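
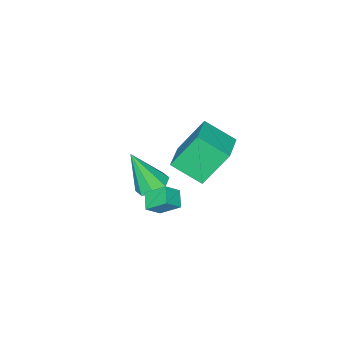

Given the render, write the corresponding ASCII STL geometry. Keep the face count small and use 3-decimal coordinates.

solid 
facet normal -0.840 -0.478 -0.258
outer loop
vertex 1.485 -0.723 4.175
vertex 0.994 0.549 3.418
vertex 2.365 -1.372 2.512
endloop
endfacet
facet normal 0.315 -0.816 0.485
outer loop
vertex 3.566 -0.689 2.882
vertex 1.485 -0.723 4.175
vertex 2.365 -1.372 2.512
endloop
endfacet
facet normal -0.840 -0.478 -0.258
outer loop
vertex 2.365 -1.372 2.512
vertex 0.994 0.549 3.418
vertex 1.874 -0.1 1.756
endloop
endfacet
facet normal 0.443 -0.326 -0.835
outer loop
vertex 1.874 -0.1 1.756
vertex 3.566 -0.689 2.882
vertex 2.365 -1.372 2.512
endloop
endfacet
facet normal -0.443 0.326 0.835
outer loop
vertex 1.485 -0.723 4.175
vertex 2.195 1.232 3.788
vertex 0.994 0.549 3.418
endloop
endfacet
facet normal 0.315 -0.816 0.485
outer loop
vertex 2.686 -0.04 4.544
vertex 1.485 -0.723 4.175
vertex 3.566 -0.689 2.882
endloop
endfacet
facet normal -0.442 0.326 0.836
outer loop
vertex 2.686 -0.04 4.544
vertex 2.195 1.232 3.788
vertex 1.485 -0.723 4.175
endloop
endfacet
facet normal -0.315 0.816 -0.485
outer loop
vertex 0.994 0.549 3.418
vertex 2.195 1.232 3.788
vertex 1.874 -0.1 1.756
endloop
endfacet
facet normal 0.442 -0.326 -0.835
outer loop
vertex 3.075 0.583 2.125
vertex 3.566 -0.689 2.882
vertex 1.874 -0.1 1.756
endloop
endfacet
facet normal -0.315 0.816 -0.485
outer loop
vertex 1.874 -0.1 1.756
vertex 2.195 1.232 3.788
vertex 3.075 0.583 2.125
endloop
endfacet
facet normal 0.840 0.478 0.258
outer loop
vertex 3.075 0.583 2.125
vertex 2.686 -0.04 4.544
vertex 3.566 -0.689 2.882
endloop
endfacet
facet normal 0.840 0.478 0.258
outer loop
vertex 2.195 1.232 3.788
vertex 2.686 -0.04 4.544
vertex 3.075 0.583 2.125
endloop
endfacet
facet normal -0.173 0.434 -0.884
outer loop
vertex 2.407 -3.725 -2.253
vertex 1.821 -3.291 -1.925
vertex 2.607 -3.191 -2.03
endloop
endfacet
facet normal 0.933 -0.359 0.022
outer loop
vertex 2.407 -3.725 -2.253
vertex 2.607 -3.191 -2.03
vertex 2.179 -4.189 -0.095
endloop
endfacet
facet normal -0.173 0.434 -0.884
outer loop
vertex 2.607 -3.191 -2.03
vertex 1.821 -3.291 -1.925
vertex 2.347 -2.716 -1.746
endloop
endfacet
facet normal 0.895 0.284 0.344
outer loop
vertex 2.607 -3.191 -2.03
vertex 2.347 -2.716 -1.746
vertex 2.179 -4.189 -0.095
endloop
endfacet
facet normal -0.172 0.433 -0.885
outer loop
vertex 2.347 -2.716 -1.746
vertex 1.821 -3.291 -1.925
vertex 1.778 -2.577 -1.567
endloop
endfacet
facet normal 0.366 0.675 0.640
outer loop
vertex 2.347 -2.716 -1.746
vertex 1.778 -2.577 -1.567
vertex 2.179 -4.189 -0.095
endloop
endfacet
facet normal -0.173 0.433 -0.885
outer loop
vertex 1.778 -2.577 -1.567
vertex 1.821 -3.291 -1.925
vertex 1.234 -2.857 -1.598
endloop
endfacet
facet normal -0.343 0.585 0.735
outer loop
vertex 1.778 -2.577 -1.567
vertex 1.234 -2.857 -1.598
vertex 2.179 -4.189 -0.095
endloop
endfacet
facet normal -0.173 0.433 -0.885
outer loop
vertex 1.234 -2.857 -1.598
vertex 1.821 -3.291 -1.925
vertex 1.034 -3.391 -1.82
endloop
endfacet
facet normal -0.817 0.068 0.573
outer loop
vertex 1.234 -2.857 -1.598
vertex 1.034 -3.391 -1.82
vertex 2.179 -4.189 -0.095
endloop
endfacet
facet normal -0.173 0.433 -0.885
outer loop
vertex 1.034 -3.391 -1.82
vertex 1.821 -3.291 -1.925
vertex 1.295 -3.867 -2.104
endloop
endfacet
facet normal -0.778 -0.576 0.250
outer loop
vertex 1.034 -3.391 -1.82
vertex 1.295 -3.867 -2.104
vertex 2.179 -4.189 -0.095
endloop
endfacet
facet normal -0.174 0.434 -0.884
outer loop
vertex 1.295 -3.867 -2.104
vertex 1.821 -3.291 -1.925
vertex 1.864 -4.005 -2.284
endloop
endfacet
facet normal -0.249 -0.967 -0.045
outer loop
vertex 1.295 -3.867 -2.104
vertex 1.864 -4.005 -2.284
vertex 2.179 -4.189 -0.095
endloop
endfacet
facet normal -0.173 0.434 -0.884
outer loop
vertex 1.864 -4.005 -2.284
vertex 1.821 -3.291 -1.925
vertex 2.407 -3.725 -2.253
endloop
endfacet
facet normal 0.460 -0.877 -0.140
outer loop
vertex 1.864 -4.005 -2.284
vertex 2.407 -3.725 -2.253
vertex 2.179 -4.189 -0.095
endloop
endfacet
facet normal -0.674 0.282 -0.683
outer loop
vertex 2.137 -1.452 -0.706
vertex 2.685 -0.897 -1.018
vertex 2.536 -2.252 -1.43
endloop
endfacet
facet normal -0.653 -0.661 0.370
outer loop
vertex 3.135 -2.503 -0.822
vertex 2.137 -1.452 -0.706
vertex 2.536 -2.252 -1.43
endloop
endfacet
facet normal -0.674 0.282 -0.683
outer loop
vertex 2.536 -2.252 -1.43
vertex 2.685 -0.897 -1.018
vertex 3.084 -1.697 -1.742
endloop
endfacet
facet normal 0.347 -0.696 -0.629
outer loop
vertex 3.084 -1.697 -1.742
vertex 3.135 -2.503 -0.822
vertex 2.536 -2.252 -1.43
endloop
endfacet
facet normal -0.347 0.696 0.629
outer loop
vertex 2.137 -1.452 -0.706
vertex 3.284 -1.148 -0.41
vertex 2.685 -0.897 -1.018
endloop
endfacet
facet normal -0.653 -0.661 0.370
outer loop
vertex 2.736 -1.703 -0.098
vertex 2.137 -1.452 -0.706
vertex 3.135 -2.503 -0.822
endloop
endfacet
facet normal -0.347 0.696 0.629
outer loop
vertex 2.736 -1.703 -0.098
vertex 3.284 -1.148 -0.41
vertex 2.137 -1.452 -0.706
endloop
endfacet
facet normal 0.653 0.661 -0.370
outer loop
vertex 2.685 -0.897 -1.018
vertex 3.284 -1.148 -0.41
vertex 3.084 -1.697 -1.742
endloop
endfacet
facet normal 0.347 -0.696 -0.629
outer loop
vertex 3.683 -1.948 -1.134
vertex 3.135 -2.503 -0.822
vertex 3.084 -1.697 -1.742
endloop
endfacet
facet normal 0.653 0.661 -0.370
outer loop
vertex 3.084 -1.697 -1.742
vertex 3.284 -1.148 -0.41
vertex 3.683 -1.948 -1.134
endloop
endfacet
facet normal 0.674 -0.282 0.683
outer loop
vertex 3.683 -1.948 -1.134
vertex 2.736 -1.703 -0.098
vertex 3.135 -2.503 -0.822
endloop
endfacet
facet normal 0.674 -0.282 0.683
outer loop
vertex 3.284 -1.148 -0.41
vertex 2.736 -1.703 -0.098
vertex 3.683 -1.948 -1.134
endloop
endfacet

endsolid


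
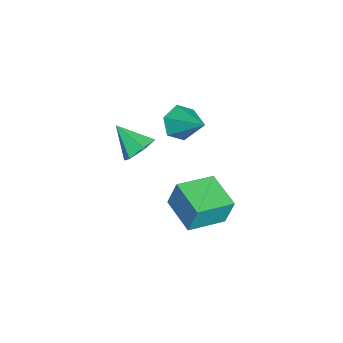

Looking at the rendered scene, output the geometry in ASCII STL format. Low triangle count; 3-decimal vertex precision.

solid 
facet normal 0.405 0.679 -0.613
outer loop
vertex 2.107 -1.53 0.941
vertex 1.681 -1.801 0.359
vertex 1.409 -1.236 0.805
endloop
endfacet
facet normal -0.067 0.284 0.957
outer loop
vertex 2.107 -1.53 0.941
vertex 1.409 -1.236 0.805
vertex 1.099 -2.779 1.241
endloop
endfacet
facet normal 0.404 0.679 -0.613
outer loop
vertex 1.409 -1.236 0.805
vertex 1.681 -1.801 0.359
vertex 0.983 -1.507 0.224
endloop
endfacet
facet normal -0.831 0.300 0.469
outer loop
vertex 1.409 -1.236 0.805
vertex 0.983 -1.507 0.224
vertex 1.099 -2.779 1.241
endloop
endfacet
facet normal 0.405 0.679 -0.612
outer loop
vertex 0.983 -1.507 0.224
vertex 1.681 -1.801 0.359
vertex 1.255 -2.072 -0.223
endloop
endfacet
facet normal -0.935 -0.269 -0.229
outer loop
vertex 0.983 -1.507 0.224
vertex 1.255 -2.072 -0.223
vertex 1.099 -2.779 1.241
endloop
endfacet
facet normal 0.405 0.679 -0.612
outer loop
vertex 1.255 -2.072 -0.223
vertex 1.681 -1.801 0.359
vertex 1.954 -2.366 -0.087
endloop
endfacet
facet normal -0.273 -0.854 -0.442
outer loop
vertex 1.255 -2.072 -0.223
vertex 1.954 -2.366 -0.087
vertex 1.099 -2.779 1.241
endloop
endfacet
facet normal 0.405 0.679 -0.612
outer loop
vertex 1.954 -2.366 -0.087
vertex 1.681 -1.801 0.359
vertex 2.38 -2.096 0.494
endloop
endfacet
facet normal 0.490 -0.870 0.045
outer loop
vertex 1.954 -2.366 -0.087
vertex 2.38 -2.096 0.494
vertex 1.099 -2.779 1.241
endloop
endfacet
facet normal 0.405 0.679 -0.612
outer loop
vertex 2.38 -2.096 0.494
vertex 1.681 -1.801 0.359
vertex 2.107 -1.53 0.941
endloop
endfacet
facet normal 0.595 -0.301 0.745
outer loop
vertex 2.38 -2.096 0.494
vertex 2.107 -1.53 0.941
vertex 1.099 -2.779 1.241
endloop
endfacet
facet normal -0.566 -0.613 -0.551
outer loop
vertex 1.331 -0.784 1.059
vertex 0.667 -0.342 1.25
vertex 1.108 -0.153 0.586
endloop
endfacet
facet normal 0.937 0.077 -0.339
outer loop
vertex 1.331 -0.784 1.059
vertex 1.108 -0.153 0.586
vertex 1.613 0.682 2.17
endloop
endfacet
facet normal -0.566 -0.614 -0.551
outer loop
vertex 1.108 -0.153 0.586
vertex 0.667 -0.342 1.25
vertex 0.444 0.289 0.776
endloop
endfacet
facet normal 0.364 0.771 -0.522
outer loop
vertex 1.108 -0.153 0.586
vertex 0.444 0.289 0.776
vertex 1.613 0.682 2.17
endloop
endfacet
facet normal -0.567 -0.613 -0.550
outer loop
vertex 0.444 0.289 0.776
vertex 0.667 -0.342 1.25
vertex 0.003 0.1 1.441
endloop
endfacet
facet normal -0.353 0.935 0.032
outer loop
vertex 0.444 0.289 0.776
vertex 0.003 0.1 1.441
vertex 1.613 0.682 2.17
endloop
endfacet
facet normal -0.566 -0.613 -0.551
outer loop
vertex 0.003 0.1 1.441
vertex 0.667 -0.342 1.25
vertex 0.226 -0.532 1.915
endloop
endfacet
facet normal -0.494 0.403 0.770
outer loop
vertex 0.003 0.1 1.441
vertex 0.226 -0.532 1.915
vertex 1.613 0.682 2.17
endloop
endfacet
facet normal -0.566 -0.614 -0.551
outer loop
vertex 0.226 -0.532 1.915
vertex 0.667 -0.342 1.25
vertex 0.89 -0.973 1.724
endloop
endfacet
facet normal 0.080 -0.292 0.953
outer loop
vertex 0.226 -0.532 1.915
vertex 0.89 -0.973 1.724
vertex 1.613 0.682 2.17
endloop
endfacet
facet normal -0.567 -0.613 -0.550
outer loop
vertex 0.89 -0.973 1.724
vertex 0.667 -0.342 1.25
vertex 1.331 -0.784 1.059
endloop
endfacet
facet normal 0.796 -0.455 0.399
outer loop
vertex 0.89 -0.973 1.724
vertex 1.331 -0.784 1.059
vertex 1.613 0.682 2.17
endloop
endfacet
facet normal -0.588 0.777 -0.224
outer loop
vertex 0.05 0.918 -2.805
vertex 1.417 1.872 -3.083
vertex 0.048 0.556 -4.053
endloop
endfacet
facet normal -0.809 -0.564 0.165
outer loop
vertex 1.083 -0.812 -3.657
vertex 0.05 0.918 -2.805
vertex 0.048 0.556 -4.053
endloop
endfacet
facet normal -0.588 0.777 -0.225
outer loop
vertex 0.048 0.556 -4.053
vertex 1.417 1.872 -3.083
vertex 1.415 1.509 -4.332
endloop
endfacet
facet normal -0.001 -0.279 -0.960
outer loop
vertex 1.415 1.509 -4.332
vertex 1.083 -0.812 -3.657
vertex 0.048 0.556 -4.053
endloop
endfacet
facet normal 0.001 0.279 0.960
outer loop
vertex 0.05 0.918 -2.805
vertex 2.452 0.504 -2.687
vertex 1.417 1.872 -3.083
endloop
endfacet
facet normal -0.809 -0.564 0.165
outer loop
vertex 1.085 -0.449 -2.408
vertex 0.05 0.918 -2.805
vertex 1.083 -0.812 -3.657
endloop
endfacet
facet normal 0.001 0.280 0.960
outer loop
vertex 1.085 -0.449 -2.408
vertex 2.452 0.504 -2.687
vertex 0.05 0.918 -2.805
endloop
endfacet
facet normal 0.809 0.564 -0.165
outer loop
vertex 1.417 1.872 -3.083
vertex 2.452 0.504 -2.687
vertex 1.415 1.509 -4.332
endloop
endfacet
facet normal -0.000 -0.279 -0.960
outer loop
vertex 2.45 0.142 -3.935
vertex 1.083 -0.812 -3.657
vertex 1.415 1.509 -4.332
endloop
endfacet
facet normal 0.809 0.564 -0.165
outer loop
vertex 1.415 1.509 -4.332
vertex 2.452 0.504 -2.687
vertex 2.45 0.142 -3.935
endloop
endfacet
facet normal 0.588 -0.777 0.225
outer loop
vertex 2.45 0.142 -3.935
vertex 1.085 -0.449 -2.408
vertex 1.083 -0.812 -3.657
endloop
endfacet
facet normal 0.588 -0.777 0.225
outer loop
vertex 2.452 0.504 -2.687
vertex 1.085 -0.449 -2.408
vertex 2.45 0.142 -3.935
endloop
endfacet

endsolid


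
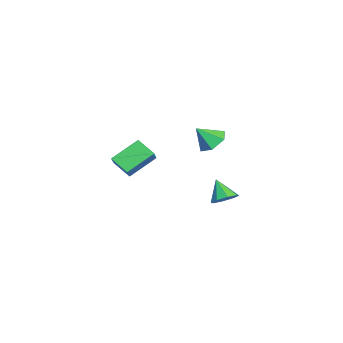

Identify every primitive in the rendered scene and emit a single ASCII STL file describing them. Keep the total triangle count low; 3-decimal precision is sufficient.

solid 
facet normal -0.219 0.624 -0.750
outer loop
vertex -2.883 1.525 -3.331
vertex -3.719 1.466 -3.136
vertex -3.234 2.075 -2.771
endloop
endfacet
facet normal 0.875 0.071 0.479
outer loop
vertex -2.883 1.525 -3.331
vertex -3.234 2.075 -2.771
vertex -3.441 0.674 -2.184
endloop
endfacet
facet normal -0.219 0.624 -0.750
outer loop
vertex -3.234 2.075 -2.771
vertex -3.719 1.466 -3.136
vertex -4.069 2.017 -2.576
endloop
endfacet
facet normal 0.189 0.356 0.915
outer loop
vertex -3.234 2.075 -2.771
vertex -4.069 2.017 -2.576
vertex -3.441 0.674 -2.184
endloop
endfacet
facet normal -0.218 0.624 -0.750
outer loop
vertex -4.069 2.017 -2.576
vertex -3.719 1.466 -3.136
vertex -4.554 1.408 -2.942
endloop
endfacet
facet normal -0.577 -0.031 0.816
outer loop
vertex -4.069 2.017 -2.576
vertex -4.554 1.408 -2.942
vertex -3.441 0.674 -2.184
endloop
endfacet
facet normal -0.218 0.625 -0.750
outer loop
vertex -4.554 1.408 -2.942
vertex -3.719 1.466 -3.136
vertex -4.203 0.858 -3.502
endloop
endfacet
facet normal -0.654 -0.703 0.280
outer loop
vertex -4.554 1.408 -2.942
vertex -4.203 0.858 -3.502
vertex -3.441 0.674 -2.184
endloop
endfacet
facet normal -0.218 0.625 -0.750
outer loop
vertex -4.203 0.858 -3.502
vertex -3.719 1.466 -3.136
vertex -3.368 0.916 -3.696
endloop
endfacet
facet normal 0.032 -0.987 -0.156
outer loop
vertex -4.203 0.858 -3.502
vertex -3.368 0.916 -3.696
vertex -3.441 0.674 -2.184
endloop
endfacet
facet normal -0.219 0.624 -0.750
outer loop
vertex -3.368 0.916 -3.696
vertex -3.719 1.466 -3.136
vertex -2.883 1.525 -3.331
endloop
endfacet
facet normal 0.797 -0.601 -0.058
outer loop
vertex -3.368 0.916 -3.696
vertex -2.883 1.525 -3.331
vertex -3.441 0.674 -2.184
endloop
endfacet
facet normal -0.455 0.693 0.560
outer loop
vertex -3.155 -2.012 -3.303
vertex -2.258 -1.991 -2.6
vertex -2.668 -1.169 -3.951
endloop
endfacet
facet normal -0.788 -0.018 -0.616
outer loop
vertex -1.882 -2.369 -4.92
vertex -3.155 -2.012 -3.303
vertex -2.668 -1.169 -3.951
endloop
endfacet
facet normal -0.454 0.694 0.560
outer loop
vertex -2.668 -1.169 -3.951
vertex -2.258 -1.991 -2.6
vertex -1.77 -1.148 -3.249
endloop
endfacet
facet normal 0.417 0.721 -0.554
outer loop
vertex -1.77 -1.148 -3.249
vertex -1.882 -2.369 -4.92
vertex -2.668 -1.169 -3.951
endloop
endfacet
facet normal -0.417 -0.721 0.554
outer loop
vertex -3.155 -2.012 -3.303
vertex -1.472 -3.191 -3.569
vertex -2.258 -1.991 -2.6
endloop
endfacet
facet normal -0.788 -0.018 -0.616
outer loop
vertex -2.37 -3.212 -4.271
vertex -3.155 -2.012 -3.303
vertex -1.882 -2.369 -4.92
endloop
endfacet
facet normal -0.417 -0.720 0.555
outer loop
vertex -2.37 -3.212 -4.271
vertex -1.472 -3.191 -3.569
vertex -3.155 -2.012 -3.303
endloop
endfacet
facet normal 0.788 0.018 0.616
outer loop
vertex -2.258 -1.991 -2.6
vertex -1.472 -3.191 -3.569
vertex -1.77 -1.148 -3.249
endloop
endfacet
facet normal 0.417 0.720 -0.554
outer loop
vertex -0.985 -2.348 -4.217
vertex -1.882 -2.369 -4.92
vertex -1.77 -1.148 -3.249
endloop
endfacet
facet normal 0.788 0.018 0.616
outer loop
vertex -1.77 -1.148 -3.249
vertex -1.472 -3.191 -3.569
vertex -0.985 -2.348 -4.217
endloop
endfacet
facet normal 0.454 -0.693 -0.559
outer loop
vertex -0.985 -2.348 -4.217
vertex -2.37 -3.212 -4.271
vertex -1.882 -2.369 -4.92
endloop
endfacet
facet normal 0.454 -0.693 -0.560
outer loop
vertex -1.472 -3.191 -3.569
vertex -2.37 -3.212 -4.271
vertex -0.985 -2.348 -4.217
endloop
endfacet
facet normal 0.474 0.388 -0.790
outer loop
vertex 3.324 2.864 -3.519
vertex 2.789 2.697 -3.922
vertex 2.964 3.249 -3.546
endloop
endfacet
facet normal 0.273 0.319 0.907
outer loop
vertex 3.324 2.864 -3.519
vertex 2.964 3.249 -3.546
vertex 2.211 2.223 -2.958
endloop
endfacet
facet normal 0.474 0.388 -0.790
outer loop
vertex 2.964 3.249 -3.546
vertex 2.789 2.697 -3.922
vertex 2.501 3.311 -3.793
endloop
endfacet
facet normal -0.298 0.630 0.717
outer loop
vertex 2.964 3.249 -3.546
vertex 2.501 3.311 -3.793
vertex 2.211 2.223 -2.958
endloop
endfacet
facet normal 0.475 0.389 -0.789
outer loop
vertex 2.501 3.311 -3.793
vertex 2.789 2.697 -3.922
vertex 2.208 3.013 -4.116
endloop
endfacet
facet normal -0.825 0.465 0.320
outer loop
vertex 2.501 3.311 -3.793
vertex 2.208 3.013 -4.116
vertex 2.211 2.223 -2.958
endloop
endfacet
facet normal 0.475 0.389 -0.790
outer loop
vertex 2.208 3.013 -4.116
vertex 2.789 2.697 -3.922
vertex 2.255 2.531 -4.325
endloop
endfacet
facet normal -0.996 -0.076 -0.049
outer loop
vertex 2.208 3.013 -4.116
vertex 2.255 2.531 -4.325
vertex 2.211 2.223 -2.958
endloop
endfacet
facet normal 0.475 0.388 -0.790
outer loop
vertex 2.255 2.531 -4.325
vertex 2.789 2.697 -3.922
vertex 2.615 2.145 -4.298
endloop
endfacet
facet normal -0.714 -0.678 -0.176
outer loop
vertex 2.255 2.531 -4.325
vertex 2.615 2.145 -4.298
vertex 2.211 2.223 -2.958
endloop
endfacet
facet normal 0.473 0.389 -0.790
outer loop
vertex 2.615 2.145 -4.298
vertex 2.789 2.697 -3.922
vertex 3.078 2.084 -4.051
endloop
endfacet
facet normal -0.139 -0.990 0.016
outer loop
vertex 2.615 2.145 -4.298
vertex 3.078 2.084 -4.051
vertex 2.211 2.223 -2.958
endloop
endfacet
facet normal 0.475 0.390 -0.789
outer loop
vertex 3.078 2.084 -4.051
vertex 2.789 2.697 -3.922
vertex 3.371 2.381 -3.728
endloop
endfacet
facet normal 0.385 -0.826 0.411
outer loop
vertex 3.078 2.084 -4.051
vertex 3.371 2.381 -3.728
vertex 2.211 2.223 -2.958
endloop
endfacet
facet normal 0.474 0.388 -0.790
outer loop
vertex 3.371 2.381 -3.728
vertex 2.789 2.697 -3.922
vertex 3.324 2.864 -3.519
endloop
endfacet
facet normal 0.557 -0.284 0.781
outer loop
vertex 3.371 2.381 -3.728
vertex 3.324 2.864 -3.519
vertex 2.211 2.223 -2.958
endloop
endfacet

endsolid


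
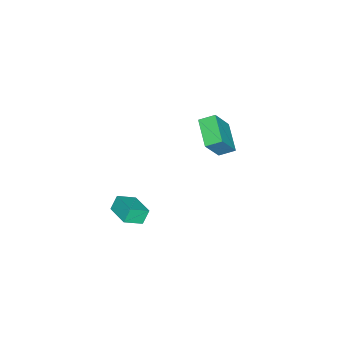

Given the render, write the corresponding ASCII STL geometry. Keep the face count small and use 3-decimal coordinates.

solid 
facet normal -0.525 0.175 -0.833
outer loop
vertex -4.226 -0.485 -0.701
vertex -4.636 0.376 -0.261
vertex -2.782 0.557 -1.393
endloop
endfacet
facet normal 0.391 -0.820 -0.419
outer loop
vertex -1.664 0.184 0.381
vertex -4.226 -0.485 -0.701
vertex -2.782 0.557 -1.393
endloop
endfacet
facet normal -0.525 0.175 -0.833
outer loop
vertex -2.782 0.557 -1.393
vertex -4.636 0.376 -0.261
vertex -3.193 1.418 -0.953
endloop
endfacet
facet normal 0.756 0.546 -0.362
outer loop
vertex -3.193 1.418 -0.953
vertex -1.664 0.184 0.381
vertex -2.782 0.557 -1.393
endloop
endfacet
facet normal -0.756 -0.545 0.362
outer loop
vertex -4.226 -0.485 -0.701
vertex -3.518 0.003 1.513
vertex -4.636 0.376 -0.261
endloop
endfacet
facet normal 0.391 -0.820 -0.419
outer loop
vertex -3.107 -0.858 1.073
vertex -4.226 -0.485 -0.701
vertex -1.664 0.184 0.381
endloop
endfacet
facet normal -0.756 -0.546 0.362
outer loop
vertex -3.107 -0.858 1.073
vertex -3.518 0.003 1.513
vertex -4.226 -0.485 -0.701
endloop
endfacet
facet normal -0.391 0.820 0.419
outer loop
vertex -4.636 0.376 -0.261
vertex -3.518 0.003 1.513
vertex -3.193 1.418 -0.953
endloop
endfacet
facet normal 0.756 0.545 -0.362
outer loop
vertex -2.074 1.045 0.821
vertex -1.664 0.184 0.381
vertex -3.193 1.418 -0.953
endloop
endfacet
facet normal -0.391 0.820 0.419
outer loop
vertex -3.193 1.418 -0.953
vertex -3.518 0.003 1.513
vertex -2.074 1.045 0.821
endloop
endfacet
facet normal 0.526 -0.175 0.832
outer loop
vertex -2.074 1.045 0.821
vertex -3.107 -0.858 1.073
vertex -1.664 0.184 0.381
endloop
endfacet
facet normal 0.525 -0.175 0.833
outer loop
vertex -3.518 0.003 1.513
vertex -3.107 -0.858 1.073
vertex -2.074 1.045 0.821
endloop
endfacet
facet normal -0.590 -0.788 -0.174
outer loop
vertex 3.7 -3.091 -1.632
vertex 3.22 -2.911 -0.82
vertex 2.895 -2.347 -2.273
endloop
endfacet
facet normal 0.500 -0.187 -0.845
outer loop
vertex 3.82 -1.109 -2.0
vertex 3.7 -3.091 -1.632
vertex 2.895 -2.347 -2.273
endloop
endfacet
facet normal -0.588 -0.789 -0.175
outer loop
vertex 2.895 -2.347 -2.273
vertex 3.22 -2.911 -0.82
vertex 2.414 -2.168 -1.462
endloop
endfacet
facet normal -0.634 0.585 -0.505
outer loop
vertex 2.414 -2.168 -1.462
vertex 3.82 -1.109 -2.0
vertex 2.895 -2.347 -2.273
endloop
endfacet
facet normal 0.634 -0.585 0.505
outer loop
vertex 3.7 -3.091 -1.632
vertex 4.145 -1.673 -0.547
vertex 3.22 -2.911 -0.82
endloop
endfacet
facet normal 0.501 -0.187 -0.845
outer loop
vertex 4.626 -1.852 -1.358
vertex 3.7 -3.091 -1.632
vertex 3.82 -1.109 -2.0
endloop
endfacet
facet normal 0.634 -0.586 0.505
outer loop
vertex 4.626 -1.852 -1.358
vertex 4.145 -1.673 -0.547
vertex 3.7 -3.091 -1.632
endloop
endfacet
facet normal -0.500 0.188 0.845
outer loop
vertex 3.22 -2.911 -0.82
vertex 4.145 -1.673 -0.547
vertex 2.414 -2.168 -1.462
endloop
endfacet
facet normal -0.634 0.586 -0.505
outer loop
vertex 3.34 -0.929 -1.188
vertex 3.82 -1.109 -2.0
vertex 2.414 -2.168 -1.462
endloop
endfacet
facet normal -0.500 0.187 0.845
outer loop
vertex 2.414 -2.168 -1.462
vertex 4.145 -1.673 -0.547
vertex 3.34 -0.929 -1.188
endloop
endfacet
facet normal 0.589 0.789 0.173
outer loop
vertex 3.34 -0.929 -1.188
vertex 4.626 -1.852 -1.358
vertex 3.82 -1.109 -2.0
endloop
endfacet
facet normal 0.589 0.789 0.175
outer loop
vertex 4.145 -1.673 -0.547
vertex 4.626 -1.852 -1.358
vertex 3.34 -0.929 -1.188
endloop
endfacet

endsolid


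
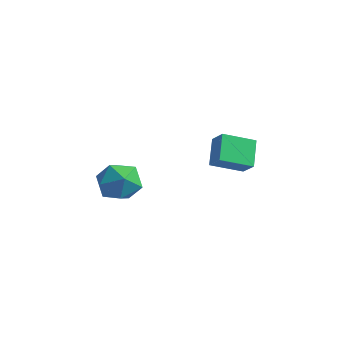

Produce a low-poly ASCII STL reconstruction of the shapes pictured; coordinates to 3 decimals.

solid 
facet normal -0.441 0.592 0.675
outer loop
vertex 2.372 0.714 0.757
vertex 3.076 1.814 0.253
vertex 1.711 0.875 0.184
endloop
endfacet
facet normal -0.503 -0.786 0.360
outer loop
vertex 2.284 0.106 -0.693
vertex 2.372 0.714 0.757
vertex 1.711 0.875 0.184
endloop
endfacet
facet normal -0.441 0.591 0.675
outer loop
vertex 1.711 0.875 0.184
vertex 3.076 1.814 0.253
vertex 2.414 1.975 -0.32
endloop
endfacet
facet normal -0.744 0.180 -0.644
outer loop
vertex 2.414 1.975 -0.32
vertex 2.284 0.106 -0.693
vertex 1.711 0.875 0.184
endloop
endfacet
facet normal 0.743 -0.181 0.644
outer loop
vertex 2.372 0.714 0.757
vertex 3.649 1.045 -0.624
vertex 3.076 1.814 0.253
endloop
endfacet
facet normal -0.503 -0.786 0.360
outer loop
vertex 2.946 -0.055 -0.12
vertex 2.372 0.714 0.757
vertex 2.284 0.106 -0.693
endloop
endfacet
facet normal 0.743 -0.180 0.644
outer loop
vertex 2.946 -0.055 -0.12
vertex 3.649 1.045 -0.624
vertex 2.372 0.714 0.757
endloop
endfacet
facet normal 0.503 0.786 -0.360
outer loop
vertex 3.076 1.814 0.253
vertex 3.649 1.045 -0.624
vertex 2.414 1.975 -0.32
endloop
endfacet
facet normal -0.743 0.180 -0.644
outer loop
vertex 2.988 1.206 -1.197
vertex 2.284 0.106 -0.693
vertex 2.414 1.975 -0.32
endloop
endfacet
facet normal 0.503 0.786 -0.360
outer loop
vertex 2.414 1.975 -0.32
vertex 3.649 1.045 -0.624
vertex 2.988 1.206 -1.197
endloop
endfacet
facet normal 0.441 -0.591 -0.675
outer loop
vertex 2.988 1.206 -1.197
vertex 2.946 -0.055 -0.12
vertex 2.284 0.106 -0.693
endloop
endfacet
facet normal 0.441 -0.591 -0.675
outer loop
vertex 3.649 1.045 -0.624
vertex 2.946 -0.055 -0.12
vertex 2.988 1.206 -1.197
endloop
endfacet
facet normal -0.254 0.389 0.886
outer loop
vertex -2.436 -0.016 -2.425
vertex -2.048 -0.845 -1.95
vertex -1.447 -0.029 -2.136
endloop
endfacet
facet normal -0.109 0.904 0.413
outer loop
vertex -2.436 -0.016 -2.425
vertex -1.447 -0.029 -2.136
vertex -1.711 0.358 -3.054
endloop
endfacet
facet normal -0.549 0.824 -0.143
outer loop
vertex -2.436 -0.016 -2.425
vertex -1.711 0.358 -3.054
vertex -2.476 -0.218 -3.434
endloop
endfacet
facet normal -0.966 0.259 -0.014
outer loop
vertex -2.436 -0.016 -2.425
vertex -2.476 -0.218 -3.434
vertex -2.685 -0.961 -2.752
endloop
endfacet
facet normal -0.782 -0.009 0.623
outer loop
vertex -2.436 -0.016 -2.425
vertex -2.685 -0.961 -2.752
vertex -2.048 -0.845 -1.95
endloop
endfacet
facet normal 0.559 0.809 0.180
outer loop
vertex -1.711 0.358 -3.054
vertex -1.447 -0.029 -2.136
vertex -0.875 -0.239 -2.968
endloop
endfacet
facet normal 0.326 -0.025 0.945
outer loop
vertex -1.447 -0.029 -2.136
vertex -2.048 -0.845 -1.95
vertex -1.084 -0.982 -2.286
endloop
endfacet
facet normal -0.531 -0.669 0.519
outer loop
vertex -2.048 -0.845 -1.95
vertex -2.685 -0.961 -2.752
vertex -1.849 -1.558 -2.666
endloop
endfacet
facet normal -0.828 -0.235 -0.510
outer loop
vertex -2.685 -0.961 -2.752
vertex -2.476 -0.218 -3.434
vertex -2.113 -1.171 -3.584
endloop
endfacet
facet normal -0.154 0.678 -0.718
outer loop
vertex -2.476 -0.218 -3.434
vertex -1.711 0.358 -3.054
vertex -1.512 -0.355 -3.77
endloop
endfacet
facet normal 0.966 -0.259 0.014
outer loop
vertex -1.124 -1.184 -3.295
vertex -0.875 -0.239 -2.968
vertex -1.084 -0.982 -2.286
endloop
endfacet
facet normal 0.549 -0.824 0.143
outer loop
vertex -1.124 -1.184 -3.295
vertex -1.084 -0.982 -2.286
vertex -1.849 -1.558 -2.666
endloop
endfacet
facet normal 0.109 -0.904 -0.413
outer loop
vertex -1.124 -1.184 -3.295
vertex -1.849 -1.558 -2.666
vertex -2.113 -1.171 -3.584
endloop
endfacet
facet normal 0.254 -0.389 -0.886
outer loop
vertex -1.124 -1.184 -3.295
vertex -2.113 -1.171 -3.584
vertex -1.512 -0.355 -3.77
endloop
endfacet
facet normal 0.782 0.009 -0.623
outer loop
vertex -1.124 -1.184 -3.295
vertex -1.512 -0.355 -3.77
vertex -0.875 -0.239 -2.968
endloop
endfacet
facet normal 0.828 0.235 0.510
outer loop
vertex -1.084 -0.982 -2.286
vertex -0.875 -0.239 -2.968
vertex -1.447 -0.029 -2.136
endloop
endfacet
facet normal 0.154 -0.678 0.718
outer loop
vertex -1.849 -1.558 -2.666
vertex -1.084 -0.982 -2.286
vertex -2.048 -0.845 -1.95
endloop
endfacet
facet normal -0.559 -0.809 -0.180
outer loop
vertex -2.113 -1.171 -3.584
vertex -1.849 -1.558 -2.666
vertex -2.685 -0.961 -2.752
endloop
endfacet
facet normal -0.326 0.025 -0.945
outer loop
vertex -1.512 -0.355 -3.77
vertex -2.113 -1.171 -3.584
vertex -2.476 -0.218 -3.434
endloop
endfacet
facet normal 0.531 0.669 -0.519
outer loop
vertex -0.875 -0.239 -2.968
vertex -1.512 -0.355 -3.77
vertex -1.711 0.358 -3.054
endloop
endfacet

endsolid


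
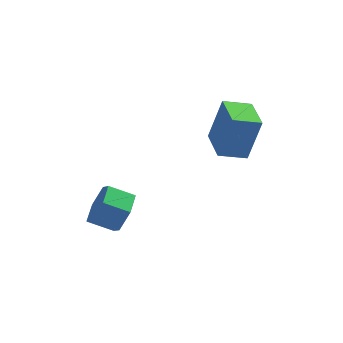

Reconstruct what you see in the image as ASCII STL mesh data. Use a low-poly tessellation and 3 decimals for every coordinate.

solid 
facet normal 0.906 -0.007 -0.424
outer loop
vertex -0.158 -0.858 -1.341
vertex -0.565 -1.154 -2.206
vertex -0.465 -0.178 -2.008
endloop
endfacet
facet normal 0.292 0.734 0.614
outer loop
vertex -0.158 -0.858 -1.341
vertex -0.465 -0.178 -2.008
vertex -1.209 -0.851 -0.85
endloop
endfacet
facet normal 0.292 0.733 0.614
outer loop
vertex -1.209 -0.851 -0.85
vertex -0.465 -0.178 -2.008
vertex -1.516 -0.171 -1.516
endloop
endfacet
facet normal -0.906 0.006 0.424
outer loop
vertex -1.209 -0.851 -0.85
vertex -1.516 -0.171 -1.516
vertex -1.615 -1.146 -1.714
endloop
endfacet
facet normal 0.906 -0.007 -0.424
outer loop
vertex -0.465 -0.178 -2.008
vertex -0.565 -1.154 -2.206
vertex -0.872 -0.474 -2.872
endloop
endfacet
facet normal -0.120 0.955 -0.271
outer loop
vertex -0.465 -0.178 -2.008
vertex -0.872 -0.474 -2.872
vertex -1.516 -0.171 -1.516
endloop
endfacet
facet normal -0.120 0.955 -0.270
outer loop
vertex -1.516 -0.171 -1.516
vertex -0.872 -0.474 -2.872
vertex -1.922 -0.467 -2.381
endloop
endfacet
facet normal -0.906 0.006 0.423
outer loop
vertex -1.516 -0.171 -1.516
vertex -1.922 -0.467 -2.381
vertex -1.615 -1.146 -1.714
endloop
endfacet
facet normal 0.906 -0.006 -0.424
outer loop
vertex -0.872 -0.474 -2.872
vertex -0.565 -1.154 -2.206
vertex -0.971 -1.449 -3.07
endloop
endfacet
facet normal -0.412 0.221 -0.884
outer loop
vertex -0.872 -0.474 -2.872
vertex -0.971 -1.449 -3.07
vertex -1.922 -0.467 -2.381
endloop
endfacet
facet normal -0.412 0.222 -0.884
outer loop
vertex -1.922 -0.467 -2.381
vertex -0.971 -1.449 -3.07
vertex -2.022 -1.442 -2.579
endloop
endfacet
facet normal -0.906 0.007 0.424
outer loop
vertex -1.922 -0.467 -2.381
vertex -2.022 -1.442 -2.579
vertex -1.615 -1.146 -1.714
endloop
endfacet
facet normal 0.906 -0.006 -0.424
outer loop
vertex -0.971 -1.449 -3.07
vertex -0.565 -1.154 -2.206
vertex -0.664 -2.129 -2.404
endloop
endfacet
facet normal -0.292 -0.733 -0.614
outer loop
vertex -0.971 -1.449 -3.07
vertex -0.664 -2.129 -2.404
vertex -2.022 -1.442 -2.579
endloop
endfacet
facet normal -0.292 -0.734 -0.614
outer loop
vertex -2.022 -1.442 -2.579
vertex -0.664 -2.129 -2.404
vertex -1.715 -2.122 -1.912
endloop
endfacet
facet normal -0.906 0.007 0.424
outer loop
vertex -2.022 -1.442 -2.579
vertex -1.715 -2.122 -1.912
vertex -1.615 -1.146 -1.714
endloop
endfacet
facet normal 0.906 -0.006 -0.423
outer loop
vertex -0.664 -2.129 -2.404
vertex -0.565 -1.154 -2.206
vertex -0.258 -1.833 -1.539
endloop
endfacet
facet normal 0.120 -0.955 0.270
outer loop
vertex -0.664 -2.129 -2.404
vertex -0.258 -1.833 -1.539
vertex -1.715 -2.122 -1.912
endloop
endfacet
facet normal 0.120 -0.955 0.271
outer loop
vertex -1.715 -2.122 -1.912
vertex -0.258 -1.833 -1.539
vertex -1.308 -1.826 -1.048
endloop
endfacet
facet normal -0.906 0.007 0.424
outer loop
vertex -1.715 -2.122 -1.912
vertex -1.308 -1.826 -1.048
vertex -1.615 -1.146 -1.714
endloop
endfacet
facet normal 0.906 -0.007 -0.424
outer loop
vertex -0.258 -1.833 -1.539
vertex -0.565 -1.154 -2.206
vertex -0.158 -0.858 -1.341
endloop
endfacet
facet normal 0.412 -0.222 0.884
outer loop
vertex -0.258 -1.833 -1.539
vertex -0.158 -0.858 -1.341
vertex -1.308 -1.826 -1.048
endloop
endfacet
facet normal 0.412 -0.221 0.884
outer loop
vertex -1.308 -1.826 -1.048
vertex -0.158 -0.858 -1.341
vertex -1.209 -0.851 -0.85
endloop
endfacet
facet normal -0.906 0.006 0.424
outer loop
vertex -1.308 -1.826 -1.048
vertex -1.209 -0.851 -0.85
vertex -1.615 -1.146 -1.714
endloop
endfacet
facet normal -0.918 -0.272 0.288
outer loop
vertex 3.403 1.649 1.445
vertex 2.91 3.222 1.36
vertex 2.864 1.373 -0.534
endloop
endfacet
facet normal 0.298 -0.953 0.052
outer loop
vertex 4.03 1.718 -0.9
vertex 3.403 1.649 1.445
vertex 2.864 1.373 -0.534
endloop
endfacet
facet normal -0.918 -0.272 0.288
outer loop
vertex 2.864 1.373 -0.534
vertex 2.91 3.222 1.36
vertex 2.371 2.945 -0.62
endloop
endfacet
facet normal -0.260 -0.134 -0.956
outer loop
vertex 2.371 2.945 -0.62
vertex 4.03 1.718 -0.9
vertex 2.864 1.373 -0.534
endloop
endfacet
facet normal 0.261 0.133 0.956
outer loop
vertex 3.403 1.649 1.445
vertex 4.076 3.567 0.994
vertex 2.91 3.222 1.36
endloop
endfacet
facet normal 0.299 -0.953 0.052
outer loop
vertex 4.569 1.995 1.08
vertex 3.403 1.649 1.445
vertex 4.03 1.718 -0.9
endloop
endfacet
facet normal 0.260 0.134 0.956
outer loop
vertex 4.569 1.995 1.08
vertex 4.076 3.567 0.994
vertex 3.403 1.649 1.445
endloop
endfacet
facet normal -0.298 0.953 -0.052
outer loop
vertex 2.91 3.222 1.36
vertex 4.076 3.567 0.994
vertex 2.371 2.945 -0.62
endloop
endfacet
facet normal -0.260 -0.133 -0.956
outer loop
vertex 3.537 3.291 -0.985
vertex 4.03 1.718 -0.9
vertex 2.371 2.945 -0.62
endloop
endfacet
facet normal -0.299 0.953 -0.051
outer loop
vertex 2.371 2.945 -0.62
vertex 4.076 3.567 0.994
vertex 3.537 3.291 -0.985
endloop
endfacet
facet normal 0.918 0.272 -0.288
outer loop
vertex 3.537 3.291 -0.985
vertex 4.569 1.995 1.08
vertex 4.03 1.718 -0.9
endloop
endfacet
facet normal 0.918 0.272 -0.288
outer loop
vertex 4.076 3.567 0.994
vertex 4.569 1.995 1.08
vertex 3.537 3.291 -0.985
endloop
endfacet

endsolid


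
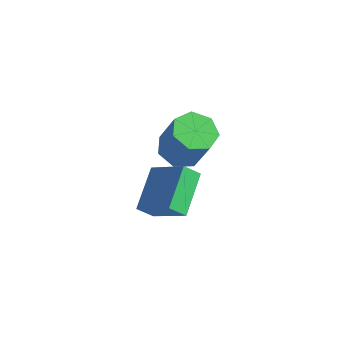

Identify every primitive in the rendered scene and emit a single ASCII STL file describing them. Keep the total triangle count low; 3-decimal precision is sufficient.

solid 
facet normal -0.529 -0.514 0.675
outer loop
vertex 0.746 -0.92 -0.953
vertex -1.011 -0.824 -2.257
vertex 1.343 -2.77 -1.895
endloop
endfacet
facet normal 0.802 -0.044 0.595
outer loop
vertex 1.851 -2.276 -2.543
vertex 0.746 -0.92 -0.953
vertex 1.343 -2.77 -1.895
endloop
endfacet
facet normal -0.529 -0.514 0.675
outer loop
vertex 1.343 -2.77 -1.895
vertex -1.011 -0.824 -2.257
vertex -0.414 -2.674 -3.199
endloop
endfacet
facet normal 0.277 -0.856 -0.436
outer loop
vertex -0.414 -2.674 -3.199
vertex 1.851 -2.276 -2.543
vertex 1.343 -2.77 -1.895
endloop
endfacet
facet normal -0.277 0.856 0.436
outer loop
vertex 0.746 -0.92 -0.953
vertex -0.503 -0.33 -2.905
vertex -1.011 -0.824 -2.257
endloop
endfacet
facet normal 0.802 -0.044 0.595
outer loop
vertex 1.254 -0.426 -1.601
vertex 0.746 -0.92 -0.953
vertex 1.851 -2.276 -2.543
endloop
endfacet
facet normal -0.277 0.856 0.436
outer loop
vertex 1.254 -0.426 -1.601
vertex -0.503 -0.33 -2.905
vertex 0.746 -0.92 -0.953
endloop
endfacet
facet normal -0.802 0.044 -0.595
outer loop
vertex -1.011 -0.824 -2.257
vertex -0.503 -0.33 -2.905
vertex -0.414 -2.674 -3.199
endloop
endfacet
facet normal 0.277 -0.856 -0.436
outer loop
vertex 0.094 -2.18 -3.847
vertex 1.851 -2.276 -2.543
vertex -0.414 -2.674 -3.199
endloop
endfacet
facet normal -0.802 0.044 -0.595
outer loop
vertex -0.414 -2.674 -3.199
vertex -0.503 -0.33 -2.905
vertex 0.094 -2.18 -3.847
endloop
endfacet
facet normal 0.529 0.514 -0.675
outer loop
vertex 0.094 -2.18 -3.847
vertex 1.254 -0.426 -1.601
vertex 1.851 -2.276 -2.543
endloop
endfacet
facet normal 0.529 0.514 -0.675
outer loop
vertex -0.503 -0.33 -2.905
vertex 1.254 -0.426 -1.601
vertex 0.094 -2.18 -3.847
endloop
endfacet
facet normal -0.416 0.062 -0.907
outer loop
vertex 1.789 -1.661 0.363
vertex 0.91 -1.397 0.784
vertex 1.666 -0.801 0.478
endloop
endfacet
facet normal 0.898 0.182 -0.400
outer loop
vertex 1.789 -1.661 0.363
vertex 1.666 -0.801 0.478
vertex 2.629 -1.786 2.195
endloop
endfacet
facet normal 0.898 0.182 -0.399
outer loop
vertex 2.629 -1.786 2.195
vertex 1.666 -0.801 0.478
vertex 2.506 -0.926 2.311
endloop
endfacet
facet normal 0.416 -0.063 0.907
outer loop
vertex 2.629 -1.786 2.195
vertex 2.506 -0.926 2.311
vertex 1.75 -1.523 2.616
endloop
endfacet
facet normal -0.416 0.062 -0.907
outer loop
vertex 1.666 -0.801 0.478
vertex 0.91 -1.397 0.784
vertex 0.973 -0.39 0.824
endloop
endfacet
facet normal 0.450 0.881 -0.146
outer loop
vertex 1.666 -0.801 0.478
vertex 0.973 -0.39 0.824
vertex 2.506 -0.926 2.311
endloop
endfacet
facet normal 0.450 0.881 -0.146
outer loop
vertex 2.506 -0.926 2.311
vertex 0.973 -0.39 0.824
vertex 1.813 -0.515 2.656
endloop
endfacet
facet normal 0.415 -0.062 0.908
outer loop
vertex 2.506 -0.926 2.311
vertex 1.813 -0.515 2.656
vertex 1.75 -1.523 2.616
endloop
endfacet
facet normal -0.415 0.062 -0.907
outer loop
vertex 0.973 -0.39 0.824
vertex 0.91 -1.397 0.784
vertex 0.233 -0.738 1.139
endloop
endfacet
facet normal -0.338 0.916 0.217
outer loop
vertex 0.973 -0.39 0.824
vertex 0.233 -0.738 1.139
vertex 1.813 -0.515 2.656
endloop
endfacet
facet normal -0.338 0.916 0.217
outer loop
vertex 1.813 -0.515 2.656
vertex 0.233 -0.738 1.139
vertex 1.073 -0.863 2.972
endloop
endfacet
facet normal 0.416 -0.062 0.907
outer loop
vertex 1.813 -0.515 2.656
vertex 1.073 -0.863 2.972
vertex 1.75 -1.523 2.616
endloop
endfacet
facet normal -0.416 0.062 -0.907
outer loop
vertex 0.233 -0.738 1.139
vertex 0.91 -1.397 0.784
vertex 0.003 -1.582 1.187
endloop
endfacet
facet normal -0.871 0.261 0.417
outer loop
vertex 0.233 -0.738 1.139
vertex 0.003 -1.582 1.187
vertex 1.073 -0.863 2.972
endloop
endfacet
facet normal -0.871 0.261 0.417
outer loop
vertex 1.073 -0.863 2.972
vertex 0.003 -1.582 1.187
vertex 0.843 -1.707 3.02
endloop
endfacet
facet normal 0.417 -0.062 0.907
outer loop
vertex 1.073 -0.863 2.972
vertex 0.843 -1.707 3.02
vertex 1.75 -1.523 2.616
endloop
endfacet
facet normal -0.416 0.062 -0.907
outer loop
vertex 0.003 -1.582 1.187
vertex 0.91 -1.397 0.784
vertex 0.456 -2.287 0.931
endloop
endfacet
facet normal -0.748 -0.591 0.303
outer loop
vertex 0.003 -1.582 1.187
vertex 0.456 -2.287 0.931
vertex 0.843 -1.707 3.02
endloop
endfacet
facet normal -0.749 -0.590 0.302
outer loop
vertex 0.843 -1.707 3.02
vertex 0.456 -2.287 0.931
vertex 1.296 -2.413 2.764
endloop
endfacet
facet normal 0.417 -0.062 0.907
outer loop
vertex 0.843 -1.707 3.02
vertex 1.296 -2.413 2.764
vertex 1.75 -1.523 2.616
endloop
endfacet
facet normal -0.416 0.062 -0.907
outer loop
vertex 0.456 -2.287 0.931
vertex 0.91 -1.397 0.784
vertex 1.251 -2.322 0.564
endloop
endfacet
facet normal -0.062 -0.997 -0.040
outer loop
vertex 0.456 -2.287 0.931
vertex 1.251 -2.322 0.564
vertex 1.296 -2.413 2.764
endloop
endfacet
facet normal -0.062 -0.997 -0.040
outer loop
vertex 1.296 -2.413 2.764
vertex 1.251 -2.322 0.564
vertex 2.091 -2.448 2.397
endloop
endfacet
facet normal 0.416 -0.061 0.907
outer loop
vertex 1.296 -2.413 2.764
vertex 2.091 -2.448 2.397
vertex 1.75 -1.523 2.616
endloop
endfacet
facet normal -0.416 0.063 -0.907
outer loop
vertex 1.251 -2.322 0.564
vertex 0.91 -1.397 0.784
vertex 1.789 -1.661 0.363
endloop
endfacet
facet normal 0.671 -0.653 -0.352
outer loop
vertex 1.251 -2.322 0.564
vertex 1.789 -1.661 0.363
vertex 2.091 -2.448 2.397
endloop
endfacet
facet normal 0.671 -0.653 -0.352
outer loop
vertex 2.091 -2.448 2.397
vertex 1.789 -1.661 0.363
vertex 2.629 -1.786 2.195
endloop
endfacet
facet normal 0.416 -0.061 0.907
outer loop
vertex 2.091 -2.448 2.397
vertex 2.629 -1.786 2.195
vertex 1.75 -1.523 2.616
endloop
endfacet

endsolid


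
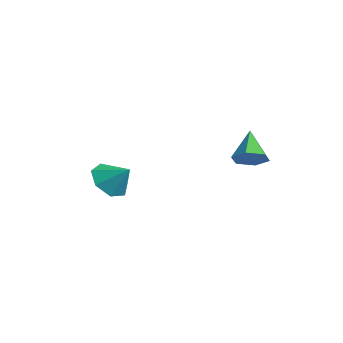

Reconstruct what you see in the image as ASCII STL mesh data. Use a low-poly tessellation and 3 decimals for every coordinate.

solid 
facet normal 0.604 -0.377 -0.702
outer loop
vertex 4.403 1.604 2.134
vertex 4.063 2.058 1.598
vertex 4.684 2.318 1.992
endloop
endfacet
facet normal 0.421 0.015 0.907
outer loop
vertex 4.403 1.604 2.134
vertex 4.684 2.318 1.992
vertex 3.097 2.662 2.722
endloop
endfacet
facet normal 0.604 -0.377 -0.702
outer loop
vertex 4.684 2.318 1.992
vertex 4.063 2.058 1.598
vertex 4.344 2.772 1.456
endloop
endfacet
facet normal 0.380 0.811 0.445
outer loop
vertex 4.684 2.318 1.992
vertex 4.344 2.772 1.456
vertex 3.097 2.662 2.722
endloop
endfacet
facet normal 0.604 -0.377 -0.702
outer loop
vertex 4.344 2.772 1.456
vertex 4.063 2.058 1.598
vertex 3.723 2.512 1.062
endloop
endfacet
facet normal -0.275 0.943 -0.189
outer loop
vertex 4.344 2.772 1.456
vertex 3.723 2.512 1.062
vertex 3.097 2.662 2.722
endloop
endfacet
facet normal 0.604 -0.377 -0.702
outer loop
vertex 3.723 2.512 1.062
vertex 4.063 2.058 1.598
vertex 3.442 1.798 1.204
endloop
endfacet
facet normal -0.890 0.279 -0.361
outer loop
vertex 3.723 2.512 1.062
vertex 3.442 1.798 1.204
vertex 3.097 2.662 2.722
endloop
endfacet
facet normal 0.604 -0.378 -0.702
outer loop
vertex 3.442 1.798 1.204
vertex 4.063 2.058 1.598
vertex 3.782 1.345 1.74
endloop
endfacet
facet normal -0.850 -0.518 0.101
outer loop
vertex 3.442 1.798 1.204
vertex 3.782 1.345 1.74
vertex 3.097 2.662 2.722
endloop
endfacet
facet normal 0.603 -0.378 -0.703
outer loop
vertex 3.782 1.345 1.74
vertex 4.063 2.058 1.598
vertex 4.403 1.604 2.134
endloop
endfacet
facet normal -0.195 -0.650 0.735
outer loop
vertex 3.782 1.345 1.74
vertex 4.403 1.604 2.134
vertex 3.097 2.662 2.722
endloop
endfacet
facet normal -0.674 -0.371 -0.639
outer loop
vertex -0.839 -0.807 -1.466
vertex -1.318 -1.245 -0.706
vertex -1.458 -0.332 -1.088
endloop
endfacet
facet normal 0.544 0.826 -0.147
outer loop
vertex -0.839 -0.807 -1.466
vertex -1.458 -0.332 -1.088
vertex -0.462 -0.775 0.106
endloop
endfacet
facet normal -0.675 -0.371 -0.639
outer loop
vertex -1.458 -0.332 -1.088
vertex -1.318 -1.245 -0.706
vertex -1.972 -0.544 -0.422
endloop
endfacet
facet normal 0.031 0.945 0.325
outer loop
vertex -1.458 -0.332 -1.088
vertex -1.972 -0.544 -0.422
vertex -0.462 -0.775 0.106
endloop
endfacet
facet normal -0.675 -0.371 -0.638
outer loop
vertex -1.972 -0.544 -0.422
vertex -1.318 -1.245 -0.706
vertex -1.994 -1.284 0.031
endloop
endfacet
facet normal -0.212 0.515 0.831
outer loop
vertex -1.972 -0.544 -0.422
vertex -1.994 -1.284 0.031
vertex -0.462 -0.775 0.106
endloop
endfacet
facet normal -0.675 -0.371 -0.638
outer loop
vertex -1.994 -1.284 0.031
vertex -1.318 -1.245 -0.706
vertex -1.507 -1.995 -0.071
endloop
endfacet
facet normal -0.001 -0.143 0.990
outer loop
vertex -1.994 -1.284 0.031
vertex -1.507 -1.995 -0.071
vertex -0.462 -0.775 0.106
endloop
endfacet
facet normal -0.674 -0.371 -0.639
outer loop
vertex -1.507 -1.995 -0.071
vertex -1.318 -1.245 -0.706
vertex -0.877 -2.141 -0.651
endloop
endfacet
facet normal 0.504 -0.531 0.681
outer loop
vertex -1.507 -1.995 -0.071
vertex -0.877 -2.141 -0.651
vertex -0.462 -0.775 0.106
endloop
endfacet
facet normal -0.675 -0.371 -0.638
outer loop
vertex -0.877 -2.141 -0.651
vertex -1.318 -1.245 -0.706
vertex -0.58 -1.613 -1.272
endloop
endfacet
facet normal 0.924 -0.357 0.138
outer loop
vertex -0.877 -2.141 -0.651
vertex -0.58 -1.613 -1.272
vertex -0.462 -0.775 0.106
endloop
endfacet
facet normal -0.674 -0.370 -0.639
outer loop
vertex -0.58 -1.613 -1.272
vertex -1.318 -1.245 -0.706
vertex -0.839 -0.807 -1.466
endloop
endfacet
facet normal 0.941 0.247 -0.231
outer loop
vertex -0.58 -1.613 -1.272
vertex -0.839 -0.807 -1.466
vertex -0.462 -0.775 0.106
endloop
endfacet

endsolid


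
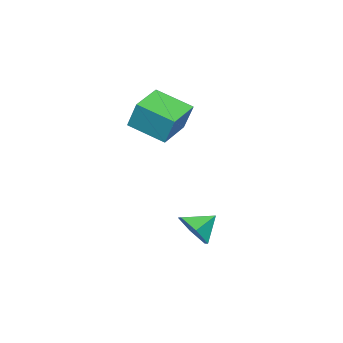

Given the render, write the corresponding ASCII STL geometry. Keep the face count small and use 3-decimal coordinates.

solid 
facet normal -0.973 -0.161 0.164
outer loop
vertex 0.212 -0.714 2.823
vertex -0.205 1.053 2.085
vertex 0.072 -1.357 1.365
endloop
endfacet
facet normal 0.213 -0.901 0.377
outer loop
vertex 1.785 -1.073 1.075
vertex 0.212 -0.714 2.823
vertex 0.072 -1.357 1.365
endloop
endfacet
facet normal -0.973 -0.161 0.164
outer loop
vertex 0.072 -1.357 1.365
vertex -0.205 1.053 2.085
vertex -0.345 0.41 0.626
endloop
endfacet
facet normal -0.088 -0.402 -0.911
outer loop
vertex -0.345 0.41 0.626
vertex 1.785 -1.073 1.075
vertex 0.072 -1.357 1.365
endloop
endfacet
facet normal 0.088 0.401 0.912
outer loop
vertex 0.212 -0.714 2.823
vertex 1.508 1.337 1.795
vertex -0.205 1.053 2.085
endloop
endfacet
facet normal 0.213 -0.901 0.377
outer loop
vertex 1.925 -0.43 2.534
vertex 0.212 -0.714 2.823
vertex 1.785 -1.073 1.075
endloop
endfacet
facet normal 0.087 0.402 0.912
outer loop
vertex 1.925 -0.43 2.534
vertex 1.508 1.337 1.795
vertex 0.212 -0.714 2.823
endloop
endfacet
facet normal -0.213 0.901 -0.377
outer loop
vertex -0.205 1.053 2.085
vertex 1.508 1.337 1.795
vertex -0.345 0.41 0.626
endloop
endfacet
facet normal -0.087 -0.401 -0.912
outer loop
vertex 1.368 0.694 0.337
vertex 1.785 -1.073 1.075
vertex -0.345 0.41 0.626
endloop
endfacet
facet normal -0.213 0.901 -0.377
outer loop
vertex -0.345 0.41 0.626
vertex 1.508 1.337 1.795
vertex 1.368 0.694 0.337
endloop
endfacet
facet normal 0.973 0.161 -0.164
outer loop
vertex 1.368 0.694 0.337
vertex 1.925 -0.43 2.534
vertex 1.785 -1.073 1.075
endloop
endfacet
facet normal 0.973 0.161 -0.164
outer loop
vertex 1.508 1.337 1.795
vertex 1.925 -0.43 2.534
vertex 1.368 0.694 0.337
endloop
endfacet
facet normal 0.764 -0.379 -0.522
outer loop
vertex 3.715 4.202 -3.061
vertex 3.065 3.54 -3.532
vertex 3.245 4.476 -3.947
endloop
endfacet
facet normal -0.067 0.943 0.327
outer loop
vertex 3.715 4.202 -3.061
vertex 3.245 4.476 -3.947
vertex 2.095 4.02 -2.868
endloop
endfacet
facet normal 0.765 -0.378 -0.522
outer loop
vertex 3.245 4.476 -3.947
vertex 3.065 3.54 -3.532
vertex 2.596 3.814 -4.418
endloop
endfacet
facet normal -0.574 0.767 -0.287
outer loop
vertex 3.245 4.476 -3.947
vertex 2.596 3.814 -4.418
vertex 2.095 4.02 -2.868
endloop
endfacet
facet normal 0.765 -0.378 -0.522
outer loop
vertex 2.596 3.814 -4.418
vertex 3.065 3.54 -3.532
vertex 2.416 2.878 -4.003
endloop
endfacet
facet normal -0.949 0.044 -0.313
outer loop
vertex 2.596 3.814 -4.418
vertex 2.416 2.878 -4.003
vertex 2.095 4.02 -2.868
endloop
endfacet
facet normal 0.764 -0.378 -0.522
outer loop
vertex 2.416 2.878 -4.003
vertex 3.065 3.54 -3.532
vertex 2.886 2.603 -3.116
endloop
endfacet
facet normal -0.818 -0.505 0.277
outer loop
vertex 2.416 2.878 -4.003
vertex 2.886 2.603 -3.116
vertex 2.095 4.02 -2.868
endloop
endfacet
facet normal 0.764 -0.378 -0.522
outer loop
vertex 2.886 2.603 -3.116
vertex 3.065 3.54 -3.532
vertex 3.535 3.265 -2.645
endloop
endfacet
facet normal -0.311 -0.330 0.892
outer loop
vertex 2.886 2.603 -3.116
vertex 3.535 3.265 -2.645
vertex 2.095 4.02 -2.868
endloop
endfacet
facet normal 0.764 -0.379 -0.522
outer loop
vertex 3.535 3.265 -2.645
vertex 3.065 3.54 -3.532
vertex 3.715 4.202 -3.061
endloop
endfacet
facet normal 0.065 0.394 0.917
outer loop
vertex 3.535 3.265 -2.645
vertex 3.715 4.202 -3.061
vertex 2.095 4.02 -2.868
endloop
endfacet

endsolid


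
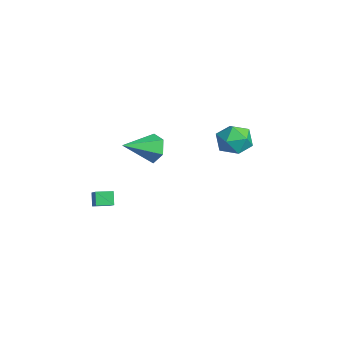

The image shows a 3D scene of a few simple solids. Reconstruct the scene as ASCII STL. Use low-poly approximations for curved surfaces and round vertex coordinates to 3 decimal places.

solid 
facet normal -0.724 0.632 0.275
outer loop
vertex -2.901 4.541 1.058
vertex -3.109 3.917 1.945
vertex -2.371 4.735 2.007
endloop
endfacet
facet normal -0.210 0.974 -0.082
outer loop
vertex -2.901 4.541 1.058
vertex -2.371 4.735 2.007
vertex -1.822 4.773 1.05
endloop
endfacet
facet normal -0.150 0.672 -0.726
outer loop
vertex -2.901 4.541 1.058
vertex -1.822 4.773 1.05
vertex -2.222 3.977 0.396
endloop
endfacet
facet normal -0.627 0.143 -0.765
outer loop
vertex -2.901 4.541 1.058
vertex -2.222 3.977 0.396
vertex -3.017 3.449 0.949
endloop
endfacet
facet normal -0.982 0.119 -0.147
outer loop
vertex -2.901 4.541 1.058
vertex -3.017 3.449 0.949
vertex -3.109 3.917 1.945
endloop
endfacet
facet normal 0.405 0.874 0.267
outer loop
vertex -1.822 4.773 1.05
vertex -2.371 4.735 2.007
vertex -1.363 4.291 1.931
endloop
endfacet
facet normal -0.427 0.321 0.845
outer loop
vertex -2.371 4.735 2.007
vertex -3.109 3.917 1.945
vertex -2.158 3.763 2.484
endloop
endfacet
facet normal -0.845 -0.510 0.161
outer loop
vertex -3.109 3.917 1.945
vertex -3.017 3.449 0.949
vertex -2.558 2.967 1.83
endloop
endfacet
facet normal -0.271 -0.471 -0.839
outer loop
vertex -3.017 3.449 0.949
vertex -2.222 3.977 0.396
vertex -2.009 3.005 0.873
endloop
endfacet
facet normal 0.502 0.385 -0.775
outer loop
vertex -2.222 3.977 0.396
vertex -1.822 4.773 1.05
vertex -1.271 3.823 0.935
endloop
endfacet
facet normal 0.627 -0.143 0.765
outer loop
vertex -1.479 3.199 1.822
vertex -1.363 4.291 1.931
vertex -2.158 3.763 2.484
endloop
endfacet
facet normal 0.150 -0.672 0.726
outer loop
vertex -1.479 3.199 1.822
vertex -2.158 3.763 2.484
vertex -2.558 2.967 1.83
endloop
endfacet
facet normal 0.210 -0.974 0.082
outer loop
vertex -1.479 3.199 1.822
vertex -2.558 2.967 1.83
vertex -2.009 3.005 0.873
endloop
endfacet
facet normal 0.724 -0.632 -0.275
outer loop
vertex -1.479 3.199 1.822
vertex -2.009 3.005 0.873
vertex -1.271 3.823 0.935
endloop
endfacet
facet normal 0.982 -0.119 0.147
outer loop
vertex -1.479 3.199 1.822
vertex -1.271 3.823 0.935
vertex -1.363 4.291 1.931
endloop
endfacet
facet normal 0.271 0.471 0.839
outer loop
vertex -2.158 3.763 2.484
vertex -1.363 4.291 1.931
vertex -2.371 4.735 2.007
endloop
endfacet
facet normal -0.502 -0.385 0.775
outer loop
vertex -2.558 2.967 1.83
vertex -2.158 3.763 2.484
vertex -3.109 3.917 1.945
endloop
endfacet
facet normal -0.405 -0.874 -0.267
outer loop
vertex -2.009 3.005 0.873
vertex -2.558 2.967 1.83
vertex -3.017 3.449 0.949
endloop
endfacet
facet normal 0.427 -0.321 -0.845
outer loop
vertex -1.271 3.823 0.935
vertex -2.009 3.005 0.873
vertex -2.222 3.977 0.396
endloop
endfacet
facet normal 0.845 0.510 -0.161
outer loop
vertex -1.363 4.291 1.931
vertex -1.271 3.823 0.935
vertex -1.822 4.773 1.05
endloop
endfacet
facet normal -0.203 0.895 -0.397
outer loop
vertex 0.195 -1.186 2.001
vertex -0.388 -1.002 2.715
vertex 0.521 -0.768 2.777
endloop
endfacet
facet normal 0.923 -0.318 -0.216
outer loop
vertex 0.195 -1.186 2.001
vertex 0.521 -0.768 2.777
vertex 0.008 -2.738 3.485
endloop
endfacet
facet normal -0.203 0.895 -0.398
outer loop
vertex 0.521 -0.768 2.777
vertex -0.388 -1.002 2.715
vertex -0.062 -0.583 3.491
endloop
endfacet
facet normal 0.777 0.023 0.629
outer loop
vertex 0.521 -0.768 2.777
vertex -0.062 -0.583 3.491
vertex 0.008 -2.738 3.485
endloop
endfacet
facet normal -0.204 0.895 -0.397
outer loop
vertex -0.062 -0.583 3.491
vertex -0.388 -1.002 2.715
vertex -0.97 -0.818 3.429
endloop
endfacet
facet normal -0.067 -0.005 0.998
outer loop
vertex -0.062 -0.583 3.491
vertex -0.97 -0.818 3.429
vertex 0.008 -2.738 3.485
endloop
endfacet
facet normal -0.204 0.895 -0.397
outer loop
vertex -0.97 -0.818 3.429
vertex -0.388 -1.002 2.715
vertex -1.296 -1.236 2.653
endloop
endfacet
facet normal -0.765 -0.375 0.523
outer loop
vertex -0.97 -0.818 3.429
vertex -1.296 -1.236 2.653
vertex 0.008 -2.738 3.485
endloop
endfacet
facet normal -0.204 0.895 -0.397
outer loop
vertex -1.296 -1.236 2.653
vertex -0.388 -1.002 2.715
vertex -0.713 -1.42 1.939
endloop
endfacet
facet normal -0.620 -0.716 -0.321
outer loop
vertex -1.296 -1.236 2.653
vertex -0.713 -1.42 1.939
vertex 0.008 -2.738 3.485
endloop
endfacet
facet normal -0.204 0.895 -0.397
outer loop
vertex -0.713 -1.42 1.939
vertex -0.388 -1.002 2.715
vertex 0.195 -1.186 2.001
endloop
endfacet
facet normal 0.224 -0.687 -0.691
outer loop
vertex -0.713 -1.42 1.939
vertex 0.195 -1.186 2.001
vertex 0.008 -2.738 3.485
endloop
endfacet
facet normal -0.812 0.053 -0.581
outer loop
vertex -2.826 -3.713 -1.706
vertex -2.72 -2.781 -1.769
vertex -2.322 -3.818 -2.42
endloop
endfacet
facet normal -0.112 -0.991 0.067
outer loop
vertex -1.08 -3.899 -1.531
vertex -2.826 -3.713 -1.706
vertex -2.322 -3.818 -2.42
endloop
endfacet
facet normal -0.813 0.052 -0.580
outer loop
vertex -2.322 -3.818 -2.42
vertex -2.72 -2.781 -1.769
vertex -2.217 -2.886 -2.483
endloop
endfacet
facet normal 0.573 -0.119 -0.811
outer loop
vertex -2.217 -2.886 -2.483
vertex -1.08 -3.899 -1.531
vertex -2.322 -3.818 -2.42
endloop
endfacet
facet normal -0.573 0.120 0.811
outer loop
vertex -2.826 -3.713 -1.706
vertex -1.478 -2.862 -0.88
vertex -2.72 -2.781 -1.769
endloop
endfacet
facet normal -0.112 -0.991 0.067
outer loop
vertex -1.583 -3.794 -0.817
vertex -2.826 -3.713 -1.706
vertex -1.08 -3.899 -1.531
endloop
endfacet
facet normal -0.572 0.119 0.811
outer loop
vertex -1.583 -3.794 -0.817
vertex -1.478 -2.862 -0.88
vertex -2.826 -3.713 -1.706
endloop
endfacet
facet normal 0.112 0.991 -0.067
outer loop
vertex -2.72 -2.781 -1.769
vertex -1.478 -2.862 -0.88
vertex -2.217 -2.886 -2.483
endloop
endfacet
facet normal 0.572 -0.120 -0.811
outer loop
vertex -0.974 -2.967 -1.594
vertex -1.08 -3.899 -1.531
vertex -2.217 -2.886 -2.483
endloop
endfacet
facet normal 0.112 0.991 -0.067
outer loop
vertex -2.217 -2.886 -2.483
vertex -1.478 -2.862 -0.88
vertex -0.974 -2.967 -1.594
endloop
endfacet
facet normal 0.813 -0.053 0.580
outer loop
vertex -0.974 -2.967 -1.594
vertex -1.583 -3.794 -0.817
vertex -1.08 -3.899 -1.531
endloop
endfacet
facet normal 0.812 -0.052 0.581
outer loop
vertex -1.478 -2.862 -0.88
vertex -1.583 -3.794 -0.817
vertex -0.974 -2.967 -1.594
endloop
endfacet

endsolid


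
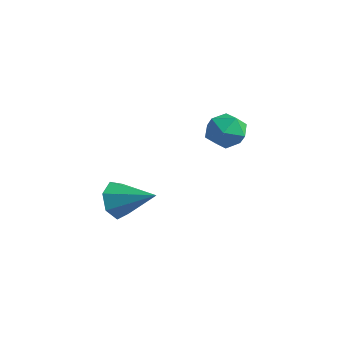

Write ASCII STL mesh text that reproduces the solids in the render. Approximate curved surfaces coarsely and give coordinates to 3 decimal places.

solid 
facet normal -0.865 -0.305 -0.398
outer loop
vertex -2.603 -0.9 -1.001
vertex -3.041 -0.519 -0.34
vertex -2.807 -0.173 -1.115
endloop
endfacet
facet normal 0.742 0.105 -0.662
outer loop
vertex -2.603 -0.9 -1.001
vertex -2.807 -0.173 -1.115
vertex -1.519 0.019 0.36
endloop
endfacet
facet normal -0.865 -0.306 -0.398
outer loop
vertex -2.807 -0.173 -1.115
vertex -3.041 -0.519 -0.34
vertex -3.188 0.293 -0.645
endloop
endfacet
facet normal 0.405 0.792 -0.457
outer loop
vertex -2.807 -0.173 -1.115
vertex -3.188 0.293 -0.645
vertex -1.519 0.019 0.36
endloop
endfacet
facet normal -0.865 -0.306 -0.397
outer loop
vertex -3.188 0.293 -0.645
vertex -3.041 -0.519 -0.34
vertex -3.458 0.148 0.055
endloop
endfacet
facet normal 0.031 0.976 0.214
outer loop
vertex -3.188 0.293 -0.645
vertex -3.458 0.148 0.055
vertex -1.519 0.019 0.36
endloop
endfacet
facet normal -0.865 -0.305 -0.398
outer loop
vertex -3.458 0.148 0.055
vertex -3.041 -0.519 -0.34
vertex -3.414 -0.5 0.457
endloop
endfacet
facet normal -0.099 0.520 0.849
outer loop
vertex -3.458 0.148 0.055
vertex -3.414 -0.5 0.457
vertex -1.519 0.019 0.36
endloop
endfacet
facet normal -0.865 -0.306 -0.398
outer loop
vertex -3.414 -0.5 0.457
vertex -3.041 -0.519 -0.34
vertex -3.089 -1.162 0.259
endloop
endfacet
facet normal 0.113 -0.233 0.966
outer loop
vertex -3.414 -0.5 0.457
vertex -3.089 -1.162 0.259
vertex -1.519 0.019 0.36
endloop
endfacet
facet normal -0.865 -0.306 -0.397
outer loop
vertex -3.089 -1.162 0.259
vertex -3.041 -0.519 -0.34
vertex -2.728 -1.34 -0.39
endloop
endfacet
facet normal 0.508 -0.716 0.479
outer loop
vertex -3.089 -1.162 0.259
vertex -2.728 -1.34 -0.39
vertex -1.519 0.019 0.36
endloop
endfacet
facet normal -0.865 -0.306 -0.397
outer loop
vertex -2.728 -1.34 -0.39
vertex -3.041 -0.519 -0.34
vertex -2.603 -0.9 -1.001
endloop
endfacet
facet normal 0.788 -0.565 -0.246
outer loop
vertex -2.728 -1.34 -0.39
vertex -2.603 -0.9 -1.001
vertex -1.519 0.019 0.36
endloop
endfacet
facet normal -0.871 0.478 0.113
outer loop
vertex -2.435 4.631 1.648
vertex -2.811 3.867 1.981
vertex -2.41 4.464 2.547
endloop
endfacet
facet normal -0.321 0.929 0.182
outer loop
vertex -2.435 4.631 1.648
vertex -2.41 4.464 2.547
vertex -1.672 4.802 2.123
endloop
endfacet
facet normal 0.059 0.905 -0.421
outer loop
vertex -2.435 4.631 1.648
vertex -1.672 4.802 2.123
vertex -1.618 4.414 1.297
endloop
endfacet
facet normal -0.253 0.440 -0.861
outer loop
vertex -2.435 4.631 1.648
vertex -1.618 4.414 1.297
vertex -2.322 3.837 1.209
endloop
endfacet
facet normal -0.828 0.176 -0.532
outer loop
vertex -2.435 4.631 1.648
vertex -2.322 3.837 1.209
vertex -2.811 3.867 1.981
endloop
endfacet
facet normal 0.093 0.694 0.714
outer loop
vertex -1.672 4.802 2.123
vertex -2.41 4.464 2.547
vertex -1.578 4.143 2.751
endloop
endfacet
facet normal -0.797 -0.036 0.603
outer loop
vertex -2.41 4.464 2.547
vertex -2.811 3.867 1.981
vertex -2.282 3.566 2.663
endloop
endfacet
facet normal -0.728 -0.524 -0.441
outer loop
vertex -2.811 3.867 1.981
vertex -2.322 3.837 1.209
vertex -2.228 3.178 1.837
endloop
endfacet
facet normal 0.201 -0.097 -0.975
outer loop
vertex -2.322 3.837 1.209
vertex -1.618 4.414 1.297
vertex -1.49 3.516 1.413
endloop
endfacet
facet normal 0.709 0.655 -0.261
outer loop
vertex -1.618 4.414 1.297
vertex -1.672 4.802 2.123
vertex -1.089 4.113 1.979
endloop
endfacet
facet normal 0.253 -0.440 0.861
outer loop
vertex -1.465 3.349 2.312
vertex -1.578 4.143 2.751
vertex -2.282 3.566 2.663
endloop
endfacet
facet normal -0.059 -0.905 0.421
outer loop
vertex -1.465 3.349 2.312
vertex -2.282 3.566 2.663
vertex -2.228 3.178 1.837
endloop
endfacet
facet normal 0.321 -0.929 -0.182
outer loop
vertex -1.465 3.349 2.312
vertex -2.228 3.178 1.837
vertex -1.49 3.516 1.413
endloop
endfacet
facet normal 0.871 -0.478 -0.113
outer loop
vertex -1.465 3.349 2.312
vertex -1.49 3.516 1.413
vertex -1.089 4.113 1.979
endloop
endfacet
facet normal 0.828 -0.176 0.532
outer loop
vertex -1.465 3.349 2.312
vertex -1.089 4.113 1.979
vertex -1.578 4.143 2.751
endloop
endfacet
facet normal -0.201 0.097 0.975
outer loop
vertex -2.282 3.566 2.663
vertex -1.578 4.143 2.751
vertex -2.41 4.464 2.547
endloop
endfacet
facet normal -0.709 -0.655 0.261
outer loop
vertex -2.228 3.178 1.837
vertex -2.282 3.566 2.663
vertex -2.811 3.867 1.981
endloop
endfacet
facet normal -0.093 -0.694 -0.714
outer loop
vertex -1.49 3.516 1.413
vertex -2.228 3.178 1.837
vertex -2.322 3.837 1.209
endloop
endfacet
facet normal 0.797 0.036 -0.603
outer loop
vertex -1.089 4.113 1.979
vertex -1.49 3.516 1.413
vertex -1.618 4.414 1.297
endloop
endfacet
facet normal 0.728 0.524 0.441
outer loop
vertex -1.578 4.143 2.751
vertex -1.089 4.113 1.979
vertex -1.672 4.802 2.123
endloop
endfacet

endsolid


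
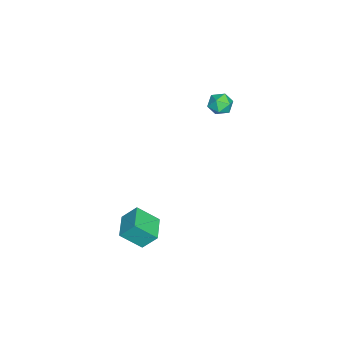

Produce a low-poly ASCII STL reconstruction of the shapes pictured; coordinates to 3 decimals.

solid 
facet normal -0.209 0.796 0.568
outer loop
vertex -3.719 2.469 2.628
vertex -3.637 2.065 3.224
vertex -3.068 2.415 2.943
endloop
endfacet
facet normal 0.103 0.994 -0.042
outer loop
vertex -3.719 2.469 2.628
vertex -3.068 2.415 2.943
vertex -3.124 2.39 2.22
endloop
endfacet
facet normal -0.299 0.756 -0.582
outer loop
vertex -3.719 2.469 2.628
vertex -3.124 2.39 2.22
vertex -3.728 2.024 2.055
endloop
endfacet
facet normal -0.859 0.411 -0.306
outer loop
vertex -3.719 2.469 2.628
vertex -3.728 2.024 2.055
vertex -4.045 1.823 2.676
endloop
endfacet
facet normal -0.803 0.436 0.406
outer loop
vertex -3.719 2.469 2.628
vertex -4.045 1.823 2.676
vertex -3.637 2.065 3.224
endloop
endfacet
facet normal 0.738 0.670 -0.080
outer loop
vertex -3.124 2.39 2.22
vertex -3.068 2.415 2.943
vertex -2.675 1.937 2.564
endloop
endfacet
facet normal 0.233 0.350 0.907
outer loop
vertex -3.068 2.415 2.943
vertex -3.637 2.065 3.224
vertex -2.992 1.736 3.185
endloop
endfacet
facet normal -0.728 -0.232 0.645
outer loop
vertex -3.637 2.065 3.224
vertex -4.045 1.823 2.676
vertex -3.596 1.37 3.02
endloop
endfacet
facet normal -0.819 -0.272 -0.506
outer loop
vertex -4.045 1.823 2.676
vertex -3.728 2.024 2.055
vertex -3.652 1.345 2.297
endloop
endfacet
facet normal 0.088 0.285 -0.954
outer loop
vertex -3.728 2.024 2.055
vertex -3.124 2.39 2.22
vertex -3.083 1.695 2.016
endloop
endfacet
facet normal 0.859 -0.411 0.306
outer loop
vertex -3.001 1.291 2.612
vertex -2.675 1.937 2.564
vertex -2.992 1.736 3.185
endloop
endfacet
facet normal 0.299 -0.756 0.582
outer loop
vertex -3.001 1.291 2.612
vertex -2.992 1.736 3.185
vertex -3.596 1.37 3.02
endloop
endfacet
facet normal -0.103 -0.994 0.042
outer loop
vertex -3.001 1.291 2.612
vertex -3.596 1.37 3.02
vertex -3.652 1.345 2.297
endloop
endfacet
facet normal 0.209 -0.796 -0.568
outer loop
vertex -3.001 1.291 2.612
vertex -3.652 1.345 2.297
vertex -3.083 1.695 2.016
endloop
endfacet
facet normal 0.803 -0.436 -0.406
outer loop
vertex -3.001 1.291 2.612
vertex -3.083 1.695 2.016
vertex -2.675 1.937 2.564
endloop
endfacet
facet normal 0.819 0.272 0.506
outer loop
vertex -2.992 1.736 3.185
vertex -2.675 1.937 2.564
vertex -3.068 2.415 2.943
endloop
endfacet
facet normal -0.088 -0.285 0.954
outer loop
vertex -3.596 1.37 3.02
vertex -2.992 1.736 3.185
vertex -3.637 2.065 3.224
endloop
endfacet
facet normal -0.738 -0.670 0.080
outer loop
vertex -3.652 1.345 2.297
vertex -3.596 1.37 3.02
vertex -4.045 1.823 2.676
endloop
endfacet
facet normal -0.233 -0.350 -0.907
outer loop
vertex -3.083 1.695 2.016
vertex -3.652 1.345 2.297
vertex -3.728 2.024 2.055
endloop
endfacet
facet normal 0.728 0.232 -0.645
outer loop
vertex -2.675 1.937 2.564
vertex -3.083 1.695 2.016
vertex -3.124 2.39 2.22
endloop
endfacet
facet normal -0.988 -0.149 0.044
outer loop
vertex 2.798 -1.755 -1.453
vertex 2.724 -1.009 -0.594
vertex 2.593 -0.68 -2.404
endloop
endfacet
facet normal 0.065 -0.654 -0.754
outer loop
vertex 3.976 -0.471 -2.466
vertex 2.798 -1.755 -1.453
vertex 2.593 -0.68 -2.404
endloop
endfacet
facet normal -0.988 -0.149 0.044
outer loop
vertex 2.593 -0.68 -2.404
vertex 2.724 -1.009 -0.594
vertex 2.519 0.066 -1.546
endloop
endfacet
facet normal -0.141 0.741 -0.656
outer loop
vertex 2.519 0.066 -1.546
vertex 3.976 -0.471 -2.466
vertex 2.593 -0.68 -2.404
endloop
endfacet
facet normal 0.141 -0.741 0.656
outer loop
vertex 2.798 -1.755 -1.453
vertex 4.107 -0.8 -0.656
vertex 2.724 -1.009 -0.594
endloop
endfacet
facet normal 0.066 -0.654 -0.753
outer loop
vertex 4.181 -1.546 -1.514
vertex 2.798 -1.755 -1.453
vertex 3.976 -0.471 -2.466
endloop
endfacet
facet normal 0.141 -0.741 0.656
outer loop
vertex 4.181 -1.546 -1.514
vertex 4.107 -0.8 -0.656
vertex 2.798 -1.755 -1.453
endloop
endfacet
facet normal -0.065 0.655 0.753
outer loop
vertex 2.724 -1.009 -0.594
vertex 4.107 -0.8 -0.656
vertex 2.519 0.066 -1.546
endloop
endfacet
facet normal -0.141 0.741 -0.656
outer loop
vertex 3.902 0.275 -1.607
vertex 3.976 -0.471 -2.466
vertex 2.519 0.066 -1.546
endloop
endfacet
facet normal -0.066 0.654 0.754
outer loop
vertex 2.519 0.066 -1.546
vertex 4.107 -0.8 -0.656
vertex 3.902 0.275 -1.607
endloop
endfacet
facet normal 0.988 0.149 -0.044
outer loop
vertex 3.902 0.275 -1.607
vertex 4.181 -1.546 -1.514
vertex 3.976 -0.471 -2.466
endloop
endfacet
facet normal 0.988 0.149 -0.044
outer loop
vertex 4.107 -0.8 -0.656
vertex 4.181 -1.546 -1.514
vertex 3.902 0.275 -1.607
endloop
endfacet

endsolid


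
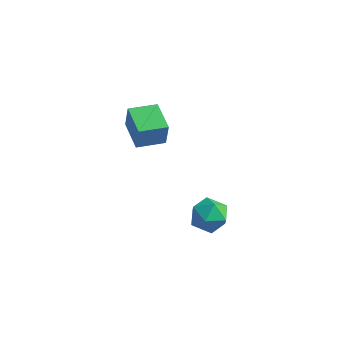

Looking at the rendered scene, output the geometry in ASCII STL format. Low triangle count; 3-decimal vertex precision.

solid 
facet normal -0.661 -0.747 0.074
outer loop
vertex -3.523 0.115 0.868
vertex -4.81 1.271 1.051
vertex -3.694 0.135 -0.461
endloop
endfacet
facet normal 0.740 -0.664 -0.105
outer loop
vertex -2.71 1.249 -0.571
vertex -3.523 0.115 0.868
vertex -3.694 0.135 -0.461
endloop
endfacet
facet normal -0.661 -0.747 0.074
outer loop
vertex -3.694 0.135 -0.461
vertex -4.81 1.271 1.051
vertex -4.981 1.291 -0.278
endloop
endfacet
facet normal -0.128 0.015 -0.992
outer loop
vertex -4.981 1.291 -0.278
vertex -2.71 1.249 -0.571
vertex -3.694 0.135 -0.461
endloop
endfacet
facet normal 0.128 -0.015 0.992
outer loop
vertex -3.523 0.115 0.868
vertex -3.826 2.385 0.941
vertex -4.81 1.271 1.051
endloop
endfacet
facet normal 0.740 -0.664 -0.105
outer loop
vertex -2.539 1.229 0.758
vertex -3.523 0.115 0.868
vertex -2.71 1.249 -0.571
endloop
endfacet
facet normal 0.128 -0.015 0.992
outer loop
vertex -2.539 1.229 0.758
vertex -3.826 2.385 0.941
vertex -3.523 0.115 0.868
endloop
endfacet
facet normal -0.740 0.664 0.105
outer loop
vertex -4.81 1.271 1.051
vertex -3.826 2.385 0.941
vertex -4.981 1.291 -0.278
endloop
endfacet
facet normal -0.128 0.015 -0.992
outer loop
vertex -3.997 2.405 -0.388
vertex -2.71 1.249 -0.571
vertex -4.981 1.291 -0.278
endloop
endfacet
facet normal -0.740 0.664 0.105
outer loop
vertex -4.981 1.291 -0.278
vertex -3.826 2.385 0.941
vertex -3.997 2.405 -0.388
endloop
endfacet
facet normal 0.661 0.747 -0.074
outer loop
vertex -3.997 2.405 -0.388
vertex -2.539 1.229 0.758
vertex -2.71 1.249 -0.571
endloop
endfacet
facet normal 0.661 0.747 -0.074
outer loop
vertex -3.826 2.385 0.941
vertex -2.539 1.229 0.758
vertex -3.997 2.405 -0.388
endloop
endfacet
facet normal -0.898 0.180 0.401
outer loop
vertex 0.943 -2.618 -0.421
vertex 1.228 -3.074 0.421
vertex 1.375 -2.092 0.31
endloop
endfacet
facet normal -0.723 0.687 -0.067
outer loop
vertex 0.943 -2.618 -0.421
vertex 1.375 -2.092 0.31
vertex 1.625 -1.922 -0.642
endloop
endfacet
facet normal -0.609 0.375 -0.699
outer loop
vertex 0.943 -2.618 -0.421
vertex 1.625 -1.922 -0.642
vertex 1.633 -2.8 -1.12
endloop
endfacet
facet normal -0.714 -0.327 -0.620
outer loop
vertex 0.943 -2.618 -0.421
vertex 1.633 -2.8 -1.12
vertex 1.388 -3.511 -0.463
endloop
endfacet
facet normal -0.892 -0.447 0.060
outer loop
vertex 0.943 -2.618 -0.421
vertex 1.388 -3.511 -0.463
vertex 1.228 -3.074 0.421
endloop
endfacet
facet normal -0.109 0.983 0.147
outer loop
vertex 1.625 -1.922 -0.642
vertex 1.375 -2.092 0.31
vertex 2.332 -1.949 0.063
endloop
endfacet
facet normal -0.393 0.161 0.905
outer loop
vertex 1.375 -2.092 0.31
vertex 1.228 -3.074 0.421
vertex 2.087 -2.66 0.72
endloop
endfacet
facet normal -0.384 -0.853 0.352
outer loop
vertex 1.228 -3.074 0.421
vertex 1.388 -3.511 -0.463
vertex 2.095 -3.538 0.242
endloop
endfacet
facet normal -0.095 -0.658 -0.747
outer loop
vertex 1.388 -3.511 -0.463
vertex 1.633 -2.8 -1.12
vertex 2.345 -3.368 -0.71
endloop
endfacet
facet normal 0.075 0.477 -0.876
outer loop
vertex 1.633 -2.8 -1.12
vertex 1.625 -1.922 -0.642
vertex 2.492 -2.386 -0.821
endloop
endfacet
facet normal 0.714 0.327 0.620
outer loop
vertex 2.777 -2.842 0.021
vertex 2.332 -1.949 0.063
vertex 2.087 -2.66 0.72
endloop
endfacet
facet normal 0.609 -0.375 0.699
outer loop
vertex 2.777 -2.842 0.021
vertex 2.087 -2.66 0.72
vertex 2.095 -3.538 0.242
endloop
endfacet
facet normal 0.723 -0.687 0.067
outer loop
vertex 2.777 -2.842 0.021
vertex 2.095 -3.538 0.242
vertex 2.345 -3.368 -0.71
endloop
endfacet
facet normal 0.898 -0.180 -0.401
outer loop
vertex 2.777 -2.842 0.021
vertex 2.345 -3.368 -0.71
vertex 2.492 -2.386 -0.821
endloop
endfacet
facet normal 0.892 0.447 -0.060
outer loop
vertex 2.777 -2.842 0.021
vertex 2.492 -2.386 -0.821
vertex 2.332 -1.949 0.063
endloop
endfacet
facet normal 0.095 0.658 0.747
outer loop
vertex 2.087 -2.66 0.72
vertex 2.332 -1.949 0.063
vertex 1.375 -2.092 0.31
endloop
endfacet
facet normal -0.075 -0.477 0.876
outer loop
vertex 2.095 -3.538 0.242
vertex 2.087 -2.66 0.72
vertex 1.228 -3.074 0.421
endloop
endfacet
facet normal 0.109 -0.983 -0.147
outer loop
vertex 2.345 -3.368 -0.71
vertex 2.095 -3.538 0.242
vertex 1.388 -3.511 -0.463
endloop
endfacet
facet normal 0.393 -0.161 -0.905
outer loop
vertex 2.492 -2.386 -0.821
vertex 2.345 -3.368 -0.71
vertex 1.633 -2.8 -1.12
endloop
endfacet
facet normal 0.384 0.853 -0.352
outer loop
vertex 2.332 -1.949 0.063
vertex 2.492 -2.386 -0.821
vertex 1.625 -1.922 -0.642
endloop
endfacet

endsolid


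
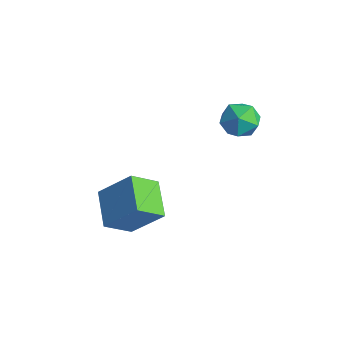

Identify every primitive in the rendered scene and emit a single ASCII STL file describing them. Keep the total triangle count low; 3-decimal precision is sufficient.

solid 
facet normal -0.445 0.412 0.795
outer loop
vertex -0.178 1.819 2.029
vertex -0.044 1.048 2.504
vertex 0.589 1.708 2.516
endloop
endfacet
facet normal -0.121 0.909 0.398
outer loop
vertex -0.178 1.819 2.029
vertex 0.589 1.708 2.516
vertex 0.627 2.079 1.68
endloop
endfacet
facet normal -0.397 0.880 -0.260
outer loop
vertex -0.178 1.819 2.029
vertex 0.627 2.079 1.68
vertex 0.017 1.648 1.152
endloop
endfacet
facet normal -0.891 0.365 -0.269
outer loop
vertex -0.178 1.819 2.029
vertex 0.017 1.648 1.152
vertex -0.398 1.011 1.661
endloop
endfacet
facet normal -0.921 0.076 0.383
outer loop
vertex -0.178 1.819 2.029
vertex -0.398 1.011 1.661
vertex -0.044 1.048 2.504
endloop
endfacet
facet normal 0.571 0.741 0.355
outer loop
vertex 0.627 2.079 1.68
vertex 0.589 1.708 2.516
vertex 1.258 1.469 1.939
endloop
endfacet
facet normal 0.047 -0.064 0.997
outer loop
vertex 0.589 1.708 2.516
vertex -0.044 1.048 2.504
vertex 0.843 0.832 2.448
endloop
endfacet
facet normal -0.723 -0.607 0.330
outer loop
vertex -0.044 1.048 2.504
vertex -0.398 1.011 1.661
vertex 0.233 0.401 1.92
endloop
endfacet
facet normal -0.675 -0.139 -0.725
outer loop
vertex -0.398 1.011 1.661
vertex 0.017 1.648 1.152
vertex 0.271 0.772 1.084
endloop
endfacet
facet normal 0.124 0.694 -0.710
outer loop
vertex 0.017 1.648 1.152
vertex 0.627 2.079 1.68
vertex 0.904 1.432 1.096
endloop
endfacet
facet normal 0.891 -0.365 0.269
outer loop
vertex 1.038 0.661 1.571
vertex 1.258 1.469 1.939
vertex 0.843 0.832 2.448
endloop
endfacet
facet normal 0.397 -0.880 0.260
outer loop
vertex 1.038 0.661 1.571
vertex 0.843 0.832 2.448
vertex 0.233 0.401 1.92
endloop
endfacet
facet normal 0.121 -0.909 -0.398
outer loop
vertex 1.038 0.661 1.571
vertex 0.233 0.401 1.92
vertex 0.271 0.772 1.084
endloop
endfacet
facet normal 0.445 -0.412 -0.795
outer loop
vertex 1.038 0.661 1.571
vertex 0.271 0.772 1.084
vertex 0.904 1.432 1.096
endloop
endfacet
facet normal 0.921 -0.076 -0.383
outer loop
vertex 1.038 0.661 1.571
vertex 0.904 1.432 1.096
vertex 1.258 1.469 1.939
endloop
endfacet
facet normal 0.675 0.139 0.725
outer loop
vertex 0.843 0.832 2.448
vertex 1.258 1.469 1.939
vertex 0.589 1.708 2.516
endloop
endfacet
facet normal -0.124 -0.694 0.710
outer loop
vertex 0.233 0.401 1.92
vertex 0.843 0.832 2.448
vertex -0.044 1.048 2.504
endloop
endfacet
facet normal -0.571 -0.741 -0.355
outer loop
vertex 0.271 0.772 1.084
vertex 0.233 0.401 1.92
vertex -0.398 1.011 1.661
endloop
endfacet
facet normal -0.047 0.064 -0.997
outer loop
vertex 0.904 1.432 1.096
vertex 0.271 0.772 1.084
vertex 0.017 1.648 1.152
endloop
endfacet
facet normal 0.723 0.607 -0.330
outer loop
vertex 1.258 1.469 1.939
vertex 0.904 1.432 1.096
vertex 0.627 2.079 1.68
endloop
endfacet
facet normal -0.526 -0.466 -0.711
outer loop
vertex -0.704 -4.395 -2.61
vertex -2.139 -3.675 -2.02
vertex -0.501 -3.251 -3.511
endloop
endfacet
facet normal 0.839 -0.421 -0.345
outer loop
vertex 0.499 -2.365 -2.16
vertex -0.704 -4.395 -2.61
vertex -0.501 -3.251 -3.511
endloop
endfacet
facet normal -0.526 -0.466 -0.711
outer loop
vertex -0.501 -3.251 -3.511
vertex -2.139 -3.675 -2.02
vertex -1.936 -2.531 -2.921
endloop
endfacet
facet normal 0.138 0.778 -0.613
outer loop
vertex -1.936 -2.531 -2.921
vertex 0.499 -2.365 -2.16
vertex -0.501 -3.251 -3.511
endloop
endfacet
facet normal -0.138 -0.778 0.613
outer loop
vertex -0.704 -4.395 -2.61
vertex -1.139 -2.789 -0.669
vertex -2.139 -3.675 -2.02
endloop
endfacet
facet normal 0.839 -0.421 -0.345
outer loop
vertex 0.296 -3.509 -1.259
vertex -0.704 -4.395 -2.61
vertex 0.499 -2.365 -2.16
endloop
endfacet
facet normal -0.138 -0.778 0.613
outer loop
vertex 0.296 -3.509 -1.259
vertex -1.139 -2.789 -0.669
vertex -0.704 -4.395 -2.61
endloop
endfacet
facet normal -0.839 0.421 0.345
outer loop
vertex -2.139 -3.675 -2.02
vertex -1.139 -2.789 -0.669
vertex -1.936 -2.531 -2.921
endloop
endfacet
facet normal 0.138 0.778 -0.613
outer loop
vertex -0.936 -1.645 -1.57
vertex 0.499 -2.365 -2.16
vertex -1.936 -2.531 -2.921
endloop
endfacet
facet normal -0.839 0.421 0.345
outer loop
vertex -1.936 -2.531 -2.921
vertex -1.139 -2.789 -0.669
vertex -0.936 -1.645 -1.57
endloop
endfacet
facet normal 0.526 0.466 0.711
outer loop
vertex -0.936 -1.645 -1.57
vertex 0.296 -3.509 -1.259
vertex 0.499 -2.365 -2.16
endloop
endfacet
facet normal 0.526 0.466 0.711
outer loop
vertex -1.139 -2.789 -0.669
vertex 0.296 -3.509 -1.259
vertex -0.936 -1.645 -1.57
endloop
endfacet

endsolid
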